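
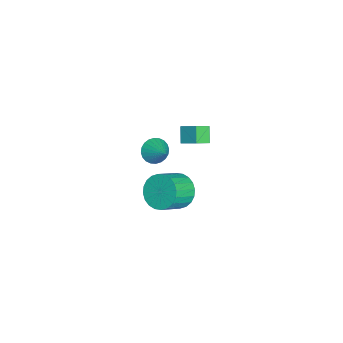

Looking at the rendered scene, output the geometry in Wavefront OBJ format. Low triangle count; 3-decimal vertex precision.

v -3.593 3.467 2.021
v -3.132 2.904 2.42
v -3.148 4.218 2.567
v -2.688 3.655 2.967
v -2.952 3.545 1.393
v -2.492 2.982 1.793
v -2.508 4.296 1.94
v -2.047 3.733 2.339
v -2.302 1.835 1.287
v -1.893 1.926 0.738
v -1.458 2.425 2.013
v -2.043 2.15 0.73
v -2.232 2.325 0.807
v -2.431 2.427 0.956
v -2.611 2.438 1.156
v -2.744 2.357 1.376
v -2.81 2.197 1.582
v -2.798 1.982 1.744
v -2.71 1.744 1.835
v -2.561 1.52 1.844
v -2.372 1.344 1.767
v -2.172 1.243 1.617
v -1.993 1.232 1.417
v -1.86 1.313 1.197
v -1.794 1.473 0.991
v -1.806 1.688 0.83
v -4.335 2.68 -3.993
v -3.65 3.371 -4.11
v -2.72 2.591 -3.263
v -3.405 1.9 -3.147
v -3.83 3.496 -3.796
v -2.9 2.717 -2.95
v -4.087 3.497 -3.513
v -3.157 2.718 -2.667
v -4.382 3.374 -3.303
v -3.451 2.594 -2.456
v -4.669 3.145 -3.198
v -3.739 2.365 -2.351
v -4.906 2.845 -3.214
v -3.975 2.065 -2.367
v -5.056 2.52 -3.348
v -4.125 1.74 -2.502
v -5.096 2.219 -3.581
v -4.165 1.439 -2.735
v -5.02 1.989 -3.877
v -4.09 1.209 -3.03
v -4.84 1.863 -4.19
v -3.91 1.084 -3.344
v -4.583 1.862 -4.473
v -3.653 1.083 -3.627
v -4.289 1.986 -4.684
v -3.358 1.206 -3.837
v -4.001 2.215 -4.789
v -3.071 1.435 -3.942
v -3.765 2.515 -4.773
v -2.834 1.735 -3.926
v -3.615 2.84 -4.638
v -2.684 2.06 -3.792
v -3.575 3.141 -4.405
v -2.644 2.361 -3.559
f 2 4 1
f 5 2 1
f 1 4 3
f 3 5 1
f 2 8 4
f 6 2 5
f 6 8 2
f 4 8 3
f 7 5 3
f 3 8 7
f 7 6 5
f 8 6 7
f 10 9 12
f 10 12 11
f 12 9 13
f 12 13 11
f 13 9 14
f 13 14 11
f 14 9 15
f 14 15 11
f 15 9 16
f 15 16 11
f 16 9 17
f 16 17 11
f 17 9 18
f 17 18 11
f 18 9 19
f 18 19 11
f 19 9 20
f 19 20 11
f 20 9 21
f 20 21 11
f 21 9 22
f 21 22 11
f 22 9 23
f 22 23 11
f 23 9 24
f 23 24 11
f 24 9 25
f 24 25 11
f 25 9 26
f 25 26 11
f 26 9 10
f 26 10 11
f 28 27 31
f 28 31 29
f 29 31 32
f 29 32 30
f 31 27 33
f 31 33 32
f 32 33 34
f 32 34 30
f 33 27 35
f 33 35 34
f 34 35 36
f 34 36 30
f 35 27 37
f 35 37 36
f 36 37 38
f 36 38 30
f 37 27 39
f 37 39 38
f 38 39 40
f 38 40 30
f 39 27 41
f 39 41 40
f 40 41 42
f 40 42 30
f 41 27 43
f 41 43 42
f 42 43 44
f 42 44 30
f 43 27 45
f 43 45 44
f 44 45 46
f 44 46 30
f 45 27 47
f 45 47 46
f 46 47 48
f 46 48 30
f 47 27 49
f 47 49 48
f 48 49 50
f 48 50 30
f 49 27 51
f 49 51 50
f 50 51 52
f 50 52 30
f 51 27 53
f 51 53 52
f 52 53 54
f 52 54 30
f 53 27 55
f 53 55 54
f 54 55 56
f 54 56 30
f 55 27 57
f 55 57 56
f 56 57 58
f 56 58 30
f 57 27 59
f 57 59 58
f 58 59 60
f 58 60 30
f 59 27 28
f 59 28 60
f 60 28 29
f 60 29 30



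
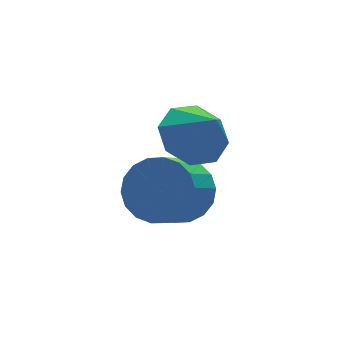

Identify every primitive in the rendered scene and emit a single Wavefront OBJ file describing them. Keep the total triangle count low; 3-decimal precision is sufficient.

v -0.807 2.174 -4.011
v -0.059 1.472 -3.707
v -1.145 0.783 -2.626
v -1.893 1.486 -2.929
v 0.009 1.836 -3.407
v -1.077 1.147 -2.326
v -0.085 2.266 -3.226
v -1.171 1.578 -2.145
v -0.321 2.679 -3.201
v -1.407 1.99 -2.12
v -0.654 2.991 -3.337
v -1.74 2.303 -2.256
v -1.017 3.142 -3.605
v -2.103 2.453 -2.524
v -1.339 3.101 -3.954
v -2.425 2.413 -2.873
v -1.555 2.877 -4.314
v -2.641 2.188 -3.233
v -1.623 2.513 -4.614
v -2.709 1.824 -3.533
v -1.529 2.082 -4.795
v -2.615 1.394 -3.714
v -1.293 1.67 -4.82
v -2.379 0.981 -3.739
v -0.96 1.357 -4.684
v -2.046 0.669 -3.603
v -0.597 1.207 -4.416
v -1.683 0.518 -3.335
v -0.275 1.247 -4.067
v -1.361 0.559 -2.986
v -0.555 1.87 -1.448
v 0.005 2.647 -0.992
v -0.345 1.03 -0.272
v -0.786 2.692 -0.819
v -1.442 2.256 -1.014
v -1.578 1.594 -1.463
v -1.115 1.094 -1.903
v -0.323 1.049 -2.076
v 0.333 1.485 -1.881
v 0.469 2.147 -1.432
f 2 1 5
f 2 5 3
f 3 5 6
f 3 6 4
f 5 1 7
f 5 7 6
f 6 7 8
f 6 8 4
f 7 1 9
f 7 9 8
f 8 9 10
f 8 10 4
f 9 1 11
f 9 11 10
f 10 11 12
f 10 12 4
f 11 1 13
f 11 13 12
f 12 13 14
f 12 14 4
f 13 1 15
f 13 15 14
f 14 15 16
f 14 16 4
f 15 1 17
f 15 17 16
f 16 17 18
f 16 18 4
f 17 1 19
f 17 19 18
f 18 19 20
f 18 20 4
f 19 1 21
f 19 21 20
f 20 21 22
f 20 22 4
f 21 1 23
f 21 23 22
f 22 23 24
f 22 24 4
f 23 1 25
f 23 25 24
f 24 25 26
f 24 26 4
f 25 1 27
f 25 27 26
f 26 27 28
f 26 28 4
f 27 1 29
f 27 29 28
f 28 29 30
f 28 30 4
f 29 1 2
f 29 2 30
f 30 2 3
f 30 3 4
f 32 31 34
f 32 34 33
f 34 31 35
f 34 35 33
f 35 31 36
f 35 36 33
f 36 31 37
f 36 37 33
f 37 31 38
f 37 38 33
f 38 31 39
f 38 39 33
f 39 31 40
f 39 40 33
f 40 31 32
f 40 32 33



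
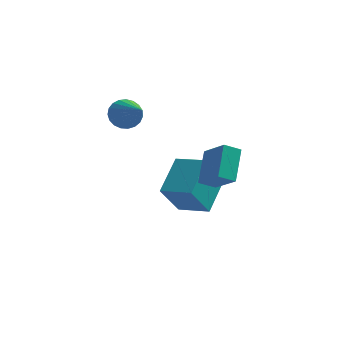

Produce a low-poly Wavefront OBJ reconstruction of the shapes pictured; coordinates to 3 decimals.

v 0.817 2.122 -2.762
v 1.142 3.894 -1.662
v 1.458 3.002 -4.368
v 1.782 4.773 -3.268
v 2.298 1.647 -2.432
v 2.622 3.418 -1.332
v 2.938 2.526 -4.038
v 3.263 4.298 -2.938
v -0.754 2.392 1.721
v -0.299 2.254 1.065
v 0.354 0.928 2.799
v -0.127 2.499 1.22
v -0.063 2.725 1.462
v -0.119 2.893 1.748
v -0.284 2.975 2.029
v -0.531 2.956 2.258
v -0.817 2.84 2.393
v -1.092 2.646 2.412
v -1.308 2.408 2.312
v -1.429 2.168 2.109
v -1.433 1.966 1.84
v -1.32 1.838 1.549
v -1.109 1.806 1.289
v -0.837 1.875 1.103
v -0.55 2.034 1.024
v 3.138 -1.037 -0.164
v 3.122 0.29 0.976
v 3.8 -0.685 -0.564
v 3.784 0.642 0.576
v 4.116 -1.822 0.764
v 4.1 -0.495 1.904
v 4.778 -1.47 0.364
v 4.762 -0.143 1.504
f 2 4 1
f 5 2 1
f 1 4 3
f 3 5 1
f 2 8 4
f 6 2 5
f 6 8 2
f 4 8 3
f 7 5 3
f 3 8 7
f 7 6 5
f 8 6 7
f 10 9 12
f 10 12 11
f 12 9 13
f 12 13 11
f 13 9 14
f 13 14 11
f 14 9 15
f 14 15 11
f 15 9 16
f 15 16 11
f 16 9 17
f 16 17 11
f 17 9 18
f 17 18 11
f 18 9 19
f 18 19 11
f 19 9 20
f 19 20 11
f 20 9 21
f 20 21 11
f 21 9 22
f 21 22 11
f 22 9 23
f 22 23 11
f 23 9 24
f 23 24 11
f 24 9 25
f 24 25 11
f 25 9 10
f 25 10 11
f 27 29 26
f 30 27 26
f 26 29 28
f 28 30 26
f 27 33 29
f 31 27 30
f 31 33 27
f 29 33 28
f 32 30 28
f 28 33 32
f 32 31 30
f 33 31 32



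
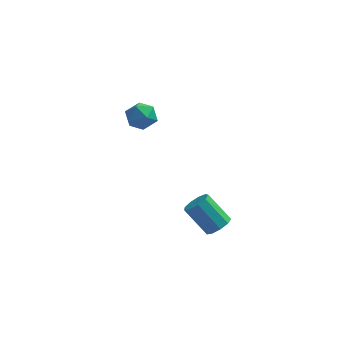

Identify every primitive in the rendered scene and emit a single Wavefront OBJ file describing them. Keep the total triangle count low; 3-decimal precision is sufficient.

v -2.061 3.91 3.456
v -1.646 4.382 2.913
v -0.954 3.178 3.667
v -0.539 3.65 3.124
v -0.778 3.969 3.852
v -1.463 4.421 3.722
v -1.137 3.139 2.858
v -1.822 3.591 2.728
v -1.075 3.905 2.543
v -0.853 4.418 3.158
v -1.747 3.142 3.422
v -1.525 3.655 4.037
v 2.767 -2.361 1.122
v 3.181 -2.614 1.569
v 2.167 -2.192 2.746
v 1.753 -1.939 2.298
v 3.279 -2.179 1.497
v 2.264 -1.757 2.674
v 3.136 -1.829 1.249
v 2.122 -1.407 2.426
v 2.822 -1.728 0.942
v 1.807 -1.307 2.119
v 2.481 -1.923 0.718
v 1.467 -1.502 1.895
v 2.275 -2.323 0.684
v 1.26 -1.902 1.861
v 2.299 -2.741 0.854
v 1.284 -2.319 2.031
v 2.542 -2.98 1.149
v 1.527 -2.559 2.326
v 2.89 -2.93 1.432
v 1.876 -2.509 2.609
f 1 12 6
f 1 6 2
f 1 2 8
f 1 8 11
f 1 11 12
f 2 6 10
f 6 12 5
f 12 11 3
f 11 8 7
f 8 2 9
f 4 10 5
f 4 5 3
f 4 3 7
f 4 7 9
f 4 9 10
f 5 10 6
f 3 5 12
f 7 3 11
f 9 7 8
f 10 9 2
f 14 13 17
f 14 17 15
f 15 17 18
f 15 18 16
f 17 13 19
f 17 19 18
f 18 19 20
f 18 20 16
f 19 13 21
f 19 21 20
f 20 21 22
f 20 22 16
f 21 13 23
f 21 23 22
f 22 23 24
f 22 24 16
f 23 13 25
f 23 25 24
f 24 25 26
f 24 26 16
f 25 13 27
f 25 27 26
f 26 27 28
f 26 28 16
f 27 13 29
f 27 29 28
f 28 29 30
f 28 30 16
f 29 13 31
f 29 31 30
f 30 31 32
f 30 32 16
f 31 13 14
f 31 14 32
f 32 14 15
f 32 15 16



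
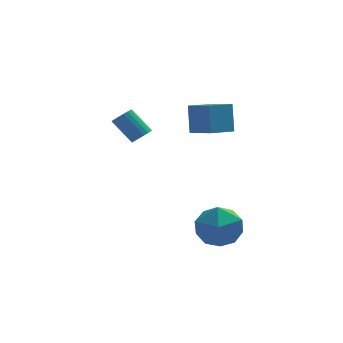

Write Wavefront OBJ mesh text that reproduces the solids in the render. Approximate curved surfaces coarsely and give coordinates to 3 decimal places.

v -0.661 2.407 1.552
v -0.685 2.975 2.93
v 0.431 3.132 1.273
v 0.407 3.7 2.65
v 0.133 1.38 1.99
v 0.109 1.948 3.367
v 1.225 2.105 1.71
v 1.201 2.673 3.088
v -2.889 -0.207 2.687
v -2.489 0.085 2.845
v -3.291 0.64 3.85
v -3.691 0.347 3.693
v -2.593 0.22 2.688
v -3.394 0.775 3.693
v -2.756 0.27 2.53
v -3.557 0.825 3.536
v -2.945 0.225 2.405
v -3.746 0.78 3.41
v -3.123 0.095 2.335
v -3.924 0.65 3.34
v -3.254 -0.095 2.335
v -4.056 0.46 3.34
v -3.314 -0.308 2.404
v -4.115 0.247 3.409
v -3.289 -0.5 2.53
v -4.091 0.055 3.535
v -3.186 -0.635 2.687
v -3.987 -0.08 3.692
v -3.023 -0.685 2.844
v -3.824 -0.13 3.85
v -2.834 -0.64 2.97
v -3.635 -0.085 3.975
v -2.656 -0.51 3.04
v -3.457 0.045 4.045
v -2.524 -0.32 3.04
v -3.326 0.235 4.045
v -2.465 -0.107 2.971
v -3.266 0.448 3.976
v 0.746 -1.553 -1.148
v 1.12 -2.137 -2.126
v -0.92 -2.543 -1.194
v -0.546 -3.127 -2.172
v -0.022 -3.333 -1.114
v 1.008 -2.721 -1.085
v -0.808 -1.959 -2.235
v 0.222 -1.347 -2.206
v 0.16 -2.388 -2.797
v 0.645 -3.237 -2.105
v -0.445 -1.443 -1.215
v 0.04 -2.292 -0.523
f 2 4 1
f 5 2 1
f 1 4 3
f 3 5 1
f 2 8 4
f 6 2 5
f 6 8 2
f 4 8 3
f 7 5 3
f 3 8 7
f 7 6 5
f 8 6 7
f 10 9 13
f 10 13 11
f 11 13 14
f 11 14 12
f 13 9 15
f 13 15 14
f 14 15 16
f 14 16 12
f 15 9 17
f 15 17 16
f 16 17 18
f 16 18 12
f 17 9 19
f 17 19 18
f 18 19 20
f 18 20 12
f 19 9 21
f 19 21 20
f 20 21 22
f 20 22 12
f 21 9 23
f 21 23 22
f 22 23 24
f 22 24 12
f 23 9 25
f 23 25 24
f 24 25 26
f 24 26 12
f 25 9 27
f 25 27 26
f 26 27 28
f 26 28 12
f 27 9 29
f 27 29 28
f 28 29 30
f 28 30 12
f 29 9 31
f 29 31 30
f 30 31 32
f 30 32 12
f 31 9 33
f 31 33 32
f 32 33 34
f 32 34 12
f 33 9 35
f 33 35 34
f 34 35 36
f 34 36 12
f 35 9 37
f 35 37 36
f 36 37 38
f 36 38 12
f 37 9 10
f 37 10 38
f 38 10 11
f 38 11 12
f 39 50 44
f 39 44 40
f 39 40 46
f 39 46 49
f 39 49 50
f 40 44 48
f 44 50 43
f 50 49 41
f 49 46 45
f 46 40 47
f 42 48 43
f 42 43 41
f 42 41 45
f 42 45 47
f 42 47 48
f 43 48 44
f 41 43 50
f 45 41 49
f 47 45 46
f 48 47 40



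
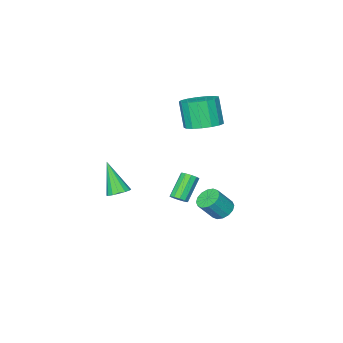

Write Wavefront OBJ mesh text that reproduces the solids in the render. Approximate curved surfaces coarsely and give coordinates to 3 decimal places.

v -2.517 -2.467 -4.145
v -2.113 -2.708 -3.86
v -3.239 -3.095 -2.591
v -3.643 -2.853 -2.875
v -2.124 -2.381 -3.77
v -3.25 -2.767 -2.5
v -2.285 -2.086 -3.823
v -3.411 -2.473 -2.553
v -2.535 -1.937 -3.999
v -3.66 -2.323 -2.729
v -2.777 -1.99 -4.23
v -3.903 -2.376 -2.961
v -2.921 -2.225 -4.429
v -4.047 -2.612 -3.16
v -2.91 -2.553 -4.52
v -4.036 -2.939 -3.25
v -2.749 -2.847 -4.467
v -3.875 -3.234 -3.197
v -2.5 -2.997 -4.291
v -3.625 -3.383 -3.021
v -2.257 -2.944 -4.059
v -3.383 -3.33 -2.79
v 1.723 -2.284 -1.794
v 2.403 -2.315 -1.788
v 1.657 -3.396 0.034
v 2.323 -2.021 -1.612
v 2.083 -1.797 -1.484
v 1.746 -1.704 -1.44
v 1.403 -1.767 -1.491
v 1.146 -1.968 -1.622
v 1.044 -2.254 -1.8
v 1.124 -2.548 -1.976
v 1.364 -2.772 -2.103
v 1.7 -2.865 -2.148
v 2.043 -2.802 -2.097
v 2.3 -2.601 -1.965
v -2.973 -0.894 2.308
v -2.1 -1.529 2.159
v -2.294 -2.182 3.803
v -3.167 -1.546 3.952
v -1.902 -1.089 2.357
v -2.096 -1.741 4.001
v -1.949 -0.604 2.544
v -2.143 -1.257 4.188
v -2.231 -0.186 2.676
v -2.425 -0.838 4.321
v -2.683 0.071 2.725
v -2.877 -0.582 4.369
v -3.201 0.106 2.677
v -3.395 -0.547 4.322
v -3.667 -0.088 2.545
v -3.861 -0.74 4.19
v -3.974 -0.466 2.359
v -4.168 -1.119 4.004
v -4.052 -0.942 2.161
v -4.246 -1.595 3.805
v -3.882 -1.408 1.996
v -4.077 -2.06 3.641
v -3.504 -1.755 1.903
v -3.699 -2.408 3.548
v -3.005 -1.905 1.903
v -3.199 -2.558 3.547
v -2.498 -1.824 1.995
v -2.692 -2.476 3.64
v -2.533 1.22 -3.104
v -2.131 0.747 -3.506
v -1.285 0.507 -2.379
v -1.687 0.98 -1.976
v -1.964 1.088 -3.559
v -1.118 0.848 -2.431
v -1.95 1.464 -3.489
v -1.104 1.224 -2.361
v -2.092 1.775 -3.316
v -1.246 1.535 -2.189
v -2.353 1.937 -3.087
v -1.507 1.698 -1.959
v -2.661 1.907 -2.862
v -1.815 1.667 -1.734
v -2.935 1.693 -2.701
v -2.089 1.453 -1.574
v -3.102 1.352 -2.649
v -2.256 1.112 -1.521
v -3.116 0.976 -2.719
v -2.27 0.736 -1.591
v -2.974 0.665 -2.891
v -2.128 0.425 -1.764
v -2.713 0.502 -3.121
v -1.867 0.263 -1.993
v -2.405 0.533 -3.346
v -1.559 0.293 -2.218
f 2 1 5
f 2 5 3
f 3 5 6
f 3 6 4
f 5 1 7
f 5 7 6
f 6 7 8
f 6 8 4
f 7 1 9
f 7 9 8
f 8 9 10
f 8 10 4
f 9 1 11
f 9 11 10
f 10 11 12
f 10 12 4
f 11 1 13
f 11 13 12
f 12 13 14
f 12 14 4
f 13 1 15
f 13 15 14
f 14 15 16
f 14 16 4
f 15 1 17
f 15 17 16
f 16 17 18
f 16 18 4
f 17 1 19
f 17 19 18
f 18 19 20
f 18 20 4
f 19 1 21
f 19 21 20
f 20 21 22
f 20 22 4
f 21 1 2
f 21 2 22
f 22 2 3
f 22 3 4
f 24 23 26
f 24 26 25
f 26 23 27
f 26 27 25
f 27 23 28
f 27 28 25
f 28 23 29
f 28 29 25
f 29 23 30
f 29 30 25
f 30 23 31
f 30 31 25
f 31 23 32
f 31 32 25
f 32 23 33
f 32 33 25
f 33 23 34
f 33 34 25
f 34 23 35
f 34 35 25
f 35 23 36
f 35 36 25
f 36 23 24
f 36 24 25
f 38 37 41
f 38 41 39
f 39 41 42
f 39 42 40
f 41 37 43
f 41 43 42
f 42 43 44
f 42 44 40
f 43 37 45
f 43 45 44
f 44 45 46
f 44 46 40
f 45 37 47
f 45 47 46
f 46 47 48
f 46 48 40
f 47 37 49
f 47 49 48
f 48 49 50
f 48 50 40
f 49 37 51
f 49 51 50
f 50 51 52
f 50 52 40
f 51 37 53
f 51 53 52
f 52 53 54
f 52 54 40
f 53 37 55
f 53 55 54
f 54 55 56
f 54 56 40
f 55 37 57
f 55 57 56
f 56 57 58
f 56 58 40
f 57 37 59
f 57 59 58
f 58 59 60
f 58 60 40
f 59 37 61
f 59 61 60
f 60 61 62
f 60 62 40
f 61 37 63
f 61 63 62
f 62 63 64
f 62 64 40
f 63 37 38
f 63 38 64
f 64 38 39
f 64 39 40
f 66 65 69
f 66 69 67
f 67 69 70
f 67 70 68
f 69 65 71
f 69 71 70
f 70 71 72
f 70 72 68
f 71 65 73
f 71 73 72
f 72 73 74
f 72 74 68
f 73 65 75
f 73 75 74
f 74 75 76
f 74 76 68
f 75 65 77
f 75 77 76
f 76 77 78
f 76 78 68
f 77 65 79
f 77 79 78
f 78 79 80
f 78 80 68
f 79 65 81
f 79 81 80
f 80 81 82
f 80 82 68
f 81 65 83
f 81 83 82
f 82 83 84
f 82 84 68
f 83 65 85
f 83 85 84
f 84 85 86
f 84 86 68
f 85 65 87
f 85 87 86
f 86 87 88
f 86 88 68
f 87 65 89
f 87 89 88
f 88 89 90
f 88 90 68
f 89 65 66
f 89 66 90
f 90 66 67
f 90 67 68



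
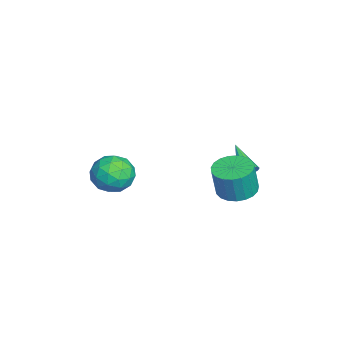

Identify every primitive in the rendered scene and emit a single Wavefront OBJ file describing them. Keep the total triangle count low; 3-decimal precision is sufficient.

v 2.135 2.705 -3.676
v 2.876 3.491 -3.678
v 3.146 3.241 -1.926
v 2.405 2.455 -1.924
v 2.499 3.718 -3.588
v 2.769 3.468 -1.836
v 2.059 3.77 -3.512
v 2.329 3.52 -1.761
v 1.633 3.638 -3.465
v 1.903 3.388 -1.714
v 1.293 3.344 -3.455
v 1.563 3.094 -1.703
v 1.099 2.94 -3.483
v 1.369 2.69 -1.731
v 1.084 2.495 -3.544
v 1.354 2.246 -1.792
v 1.251 2.087 -3.628
v 1.521 1.837 -1.876
v 1.57 1.785 -3.72
v 1.84 1.536 -1.968
v 1.988 1.643 -3.805
v 2.258 1.393 -2.053
v 2.43 1.684 -3.867
v 2.701 1.434 -2.115
v 2.822 1.901 -3.896
v 3.092 1.652 -2.145
v 3.095 2.258 -3.888
v 3.365 2.008 -2.136
v 3.202 2.692 -3.842
v 3.472 2.442 -2.091
v 3.124 3.128 -3.768
v 3.394 2.878 -2.016
v -0.446 3.275 -4.125
v -0.119 2.792 -3.981
v -1.914 2.585 -3.095
v -0.06 3.052 -3.723
v -0.148 3.396 -3.618
v -0.351 3.694 -3.707
v -0.589 3.832 -3.955
v -0.773 3.757 -4.268
v -0.833 3.497 -4.526
v -0.745 3.153 -4.631
v -0.542 2.855 -4.542
v -0.304 2.717 -4.294
v 2.139 -2.808 -3.147
v 2.854 -2.273 -2.331
v 2.506 -4.547 -2.329
v 3.221 -4.012 -1.513
v 2.026 -3.829 -1.482
v 1.799 -2.755 -1.987
v 3.561 -4.065 -2.673
v 3.334 -2.991 -3.178
v 3.733 -3.05 -2.038
v 2.784 -2.904 -1.302
v 2.576 -3.916 -3.358
v 1.627 -3.77 -2.622
v 2.464 -2.388 -2.811
v 2.896 -4.432 -1.849
v 2.194 -4.325 -1.831
v 2.614 -4.01 -1.351
v 1.844 -2.671 -2.609
v 2.265 -2.357 -2.129
v 1.778 -3.271 -1.63
v 3.095 -4.463 -2.531
v 3.516 -4.149 -2.051
v 2.746 -2.81 -3.309
v 3.166 -2.495 -2.829
v 3.582 -3.549 -3.03
v 3.401 -2.53 -2.159
v 3.617 -3.553 -1.678
v 3.816 -3.584 -2.36
v 3.683 -2.952 -2.657
v 2.844 -2.445 -1.727
v 3.06 -3.467 -1.246
v 2.357 -3.359 -1.227
v 2.224 -2.728 -1.525
v 3.36 -2.901 -1.555
v 2.3 -3.353 -3.414
v 2.516 -4.375 -2.933
v 3.136 -4.092 -3.135
v 3.003 -3.461 -3.433
v 1.743 -3.267 -2.982
v 1.959 -4.29 -2.501
v 1.677 -3.868 -2.003
v 1.544 -3.236 -2.3
v 2 -3.919 -3.105
f 2 1 5
f 2 5 3
f 3 5 6
f 3 6 4
f 5 1 7
f 5 7 6
f 6 7 8
f 6 8 4
f 7 1 9
f 7 9 8
f 8 9 10
f 8 10 4
f 9 1 11
f 9 11 10
f 10 11 12
f 10 12 4
f 11 1 13
f 11 13 12
f 12 13 14
f 12 14 4
f 13 1 15
f 13 15 14
f 14 15 16
f 14 16 4
f 15 1 17
f 15 17 16
f 16 17 18
f 16 18 4
f 17 1 19
f 17 19 18
f 18 19 20
f 18 20 4
f 19 1 21
f 19 21 20
f 20 21 22
f 20 22 4
f 21 1 23
f 21 23 22
f 22 23 24
f 22 24 4
f 23 1 25
f 23 25 24
f 24 25 26
f 24 26 4
f 25 1 27
f 25 27 26
f 26 27 28
f 26 28 4
f 27 1 29
f 27 29 28
f 28 29 30
f 28 30 4
f 29 1 31
f 29 31 30
f 30 31 32
f 30 32 4
f 31 1 2
f 31 2 32
f 32 2 3
f 32 3 4
f 34 33 36
f 34 36 35
f 36 33 37
f 36 37 35
f 37 33 38
f 37 38 35
f 38 33 39
f 38 39 35
f 39 33 40
f 39 40 35
f 40 33 41
f 40 41 35
f 41 33 42
f 41 42 35
f 42 33 43
f 42 43 35
f 43 33 44
f 43 44 35
f 44 33 34
f 44 34 35
f 45 82 61
f 82 56 85
f 61 85 50
f 82 85 61
f 45 61 57
f 61 50 62
f 57 62 46
f 61 62 57
f 45 57 66
f 57 46 67
f 66 67 52
f 57 67 66
f 45 66 78
f 66 52 81
f 78 81 55
f 66 81 78
f 45 78 82
f 78 55 86
f 82 86 56
f 78 86 82
f 46 62 73
f 62 50 76
f 73 76 54
f 62 76 73
f 50 85 63
f 85 56 84
f 63 84 49
f 85 84 63
f 56 86 83
f 86 55 79
f 83 79 47
f 86 79 83
f 55 81 80
f 81 52 68
f 80 68 51
f 81 68 80
f 52 67 72
f 67 46 69
f 72 69 53
f 67 69 72
f 48 74 60
f 74 54 75
f 60 75 49
f 74 75 60
f 48 60 58
f 60 49 59
f 58 59 47
f 60 59 58
f 48 58 65
f 58 47 64
f 65 64 51
f 58 64 65
f 48 65 70
f 65 51 71
f 70 71 53
f 65 71 70
f 48 70 74
f 70 53 77
f 74 77 54
f 70 77 74
f 49 75 63
f 75 54 76
f 63 76 50
f 75 76 63
f 47 59 83
f 59 49 84
f 83 84 56
f 59 84 83
f 51 64 80
f 64 47 79
f 80 79 55
f 64 79 80
f 53 71 72
f 71 51 68
f 72 68 52
f 71 68 72
f 54 77 73
f 77 53 69
f 73 69 46
f 77 69 73



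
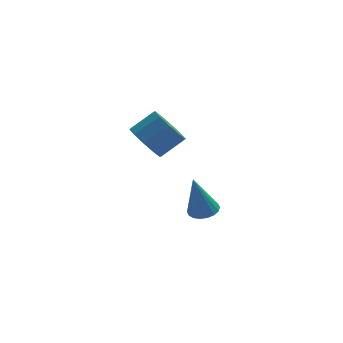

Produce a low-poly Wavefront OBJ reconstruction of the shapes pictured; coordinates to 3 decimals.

v 1.295 2.28 2.71
v 1.729 2.63 1.991
v 2.698 2.949 2.73
v 2.265 2.6 3.45
v 1.418 3.038 2.222
v 2.388 3.357 2.961
v 1.061 3.157 2.64
v 2.03 3.476 3.379
v 0.793 2.941 3.084
v 1.762 3.26 3.823
v 0.717 2.472 3.386
v 1.686 2.791 4.125
v 0.862 1.931 3.43
v 1.831 2.25 4.169
v 1.172 1.523 3.199
v 2.142 1.842 3.938
v 1.53 1.404 2.781
v 2.499 1.723 3.52
v 1.798 1.62 2.337
v 2.767 1.939 3.076
v 1.874 2.089 2.035
v 2.843 2.408 2.774
v 3.656 3.504 -2.128
v 4.299 3.45 -1.987
v 3.224 3.356 -0.212
v 4.254 3.74 -1.975
v 4.09 3.983 -1.993
v 3.841 4.132 -2.038
v 3.555 4.156 -2.1
v 3.289 4.051 -2.169
v 3.096 3.838 -2.229
v 3.014 3.559 -2.269
v 3.059 3.269 -2.281
v 3.222 3.026 -2.263
v 3.472 2.877 -2.218
v 3.758 2.853 -2.156
v 4.024 2.957 -2.088
v 4.217 3.17 -2.027
f 2 1 5
f 2 5 3
f 3 5 6
f 3 6 4
f 5 1 7
f 5 7 6
f 6 7 8
f 6 8 4
f 7 1 9
f 7 9 8
f 8 9 10
f 8 10 4
f 9 1 11
f 9 11 10
f 10 11 12
f 10 12 4
f 11 1 13
f 11 13 12
f 12 13 14
f 12 14 4
f 13 1 15
f 13 15 14
f 14 15 16
f 14 16 4
f 15 1 17
f 15 17 16
f 16 17 18
f 16 18 4
f 17 1 19
f 17 19 18
f 18 19 20
f 18 20 4
f 19 1 21
f 19 21 20
f 20 21 22
f 20 22 4
f 21 1 2
f 21 2 22
f 22 2 3
f 22 3 4
f 24 23 26
f 24 26 25
f 26 23 27
f 26 27 25
f 27 23 28
f 27 28 25
f 28 23 29
f 28 29 25
f 29 23 30
f 29 30 25
f 30 23 31
f 30 31 25
f 31 23 32
f 31 32 25
f 32 23 33
f 32 33 25
f 33 23 34
f 33 34 25
f 34 23 35
f 34 35 25
f 35 23 36
f 35 36 25
f 36 23 37
f 36 37 25
f 37 23 38
f 37 38 25
f 38 23 24
f 38 24 25



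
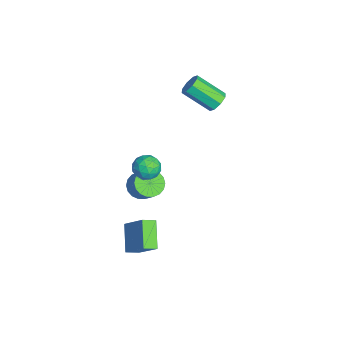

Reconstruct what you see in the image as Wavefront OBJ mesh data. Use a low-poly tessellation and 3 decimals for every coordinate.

v 0.376 -1.187 1.706
v 0.843 -1.001 0.98
v 1.477 -1.939 2.22
v 1.944 -1.753 1.494
v 1.755 -1.114 2.074
v 1.075 -0.649 1.756
v 1.245 -2.291 1.444
v 0.565 -1.826 1.126
v 1.38 -1.683 0.818
v 1.695 -0.955 1.207
v 0.625 -1.985 1.993
v 0.94 -1.257 2.382
v 0.513 -1.028 1.297
v 1.807 -1.912 1.903
v 1.696 -1.537 2.243
v 1.97 -1.427 1.817
v 0.649 -0.821 1.754
v 0.924 -0.712 1.327
v 1.459 -0.778 1.97
v 1.396 -2.228 1.873
v 1.671 -2.119 1.446
v 0.35 -1.513 1.383
v 0.624 -1.403 0.957
v 0.861 -2.162 1.23
v 1.103 -1.319 0.776
v 1.75 -1.761 1.078
v 1.34 -2.078 1.049
v 0.94 -1.804 0.862
v 1.288 -0.892 1.005
v 1.935 -1.334 1.307
v 1.824 -0.958 1.648
v 1.424 -0.685 1.461
v 1.604 -1.293 0.909
v 0.385 -1.606 1.893
v 1.032 -2.048 2.195
v 0.896 -2.255 1.739
v 0.496 -1.982 1.552
v 0.57 -1.179 2.122
v 1.217 -1.621 2.424
v 1.38 -1.136 2.338
v 0.98 -0.862 2.151
v 0.716 -1.647 2.291
v -2.606 -1.409 -4.124
v -1.896 -1.273 -4.74
v -0.924 -0.876 -3.533
v -1.634 -1.011 -2.916
v -2.077 -0.891 -4.72
v -1.105 -0.494 -3.512
v -2.363 -0.612 -4.581
v -1.391 -0.215 -3.374
v -2.697 -0.491 -4.352
v -1.725 -0.094 -3.145
v -3.013 -0.551 -4.078
v -2.041 -0.154 -2.871
v -3.248 -0.782 -3.813
v -2.276 -0.385 -2.605
v -3.357 -1.136 -3.609
v -2.385 -0.739 -2.402
v -3.316 -1.544 -3.507
v -2.344 -1.147 -2.3
v -3.135 -1.926 -3.528
v -2.163 -1.529 -2.32
v -2.849 -2.205 -3.666
v -1.877 -1.808 -2.459
v -2.515 -2.326 -3.895
v -1.543 -1.929 -2.688
v -2.199 -2.266 -4.169
v -1.227 -1.869 -2.962
v -1.964 -2.035 -4.435
v -0.992 -1.638 -3.227
v -1.855 -1.681 -4.638
v -0.883 -1.284 -3.431
v -3.352 3.183 2.745
v -2.662 2.89 2.74
v -3.318 1.323 4.009
v -4.008 1.617 4.015
v -2.737 3.267 3.167
v -3.393 1.7 4.436
v -3.172 3.595 3.346
v -3.829 2.028 4.615
v -3.713 3.682 3.174
v -4.369 2.115 4.443
v -4.042 3.477 2.751
v -4.698 1.91 4.02
v -3.967 3.1 2.324
v -4.623 1.533 3.593
v -3.531 2.772 2.145
v -4.188 1.205 3.414
v -2.991 2.685 2.317
v -3.647 1.118 3.586
v 2.65 -2.105 -5.005
v 2.851 -2.912 -4.635
v 1.104 -2.001 -3.94
v 1.305 -2.807 -3.57
v 3.715 -1.173 -3.55
v 3.916 -1.979 -3.18
v 2.169 -1.068 -2.485
v 2.37 -1.875 -2.115
f 1 38 17
f 38 12 41
f 17 41 6
f 38 41 17
f 1 17 13
f 17 6 18
f 13 18 2
f 17 18 13
f 1 13 22
f 13 2 23
f 22 23 8
f 13 23 22
f 1 22 34
f 22 8 37
f 34 37 11
f 22 37 34
f 1 34 38
f 34 11 42
f 38 42 12
f 34 42 38
f 2 18 29
f 18 6 32
f 29 32 10
f 18 32 29
f 6 41 19
f 41 12 40
f 19 40 5
f 41 40 19
f 12 42 39
f 42 11 35
f 39 35 3
f 42 35 39
f 11 37 36
f 37 8 24
f 36 24 7
f 37 24 36
f 8 23 28
f 23 2 25
f 28 25 9
f 23 25 28
f 4 30 16
f 30 10 31
f 16 31 5
f 30 31 16
f 4 16 14
f 16 5 15
f 14 15 3
f 16 15 14
f 4 14 21
f 14 3 20
f 21 20 7
f 14 20 21
f 4 21 26
f 21 7 27
f 26 27 9
f 21 27 26
f 4 26 30
f 26 9 33
f 30 33 10
f 26 33 30
f 5 31 19
f 31 10 32
f 19 32 6
f 31 32 19
f 3 15 39
f 15 5 40
f 39 40 12
f 15 40 39
f 7 20 36
f 20 3 35
f 36 35 11
f 20 35 36
f 9 27 28
f 27 7 24
f 28 24 8
f 27 24 28
f 10 33 29
f 33 9 25
f 29 25 2
f 33 25 29
f 44 43 47
f 44 47 45
f 45 47 48
f 45 48 46
f 47 43 49
f 47 49 48
f 48 49 50
f 48 50 46
f 49 43 51
f 49 51 50
f 50 51 52
f 50 52 46
f 51 43 53
f 51 53 52
f 52 53 54
f 52 54 46
f 53 43 55
f 53 55 54
f 54 55 56
f 54 56 46
f 55 43 57
f 55 57 56
f 56 57 58
f 56 58 46
f 57 43 59
f 57 59 58
f 58 59 60
f 58 60 46
f 59 43 61
f 59 61 60
f 60 61 62
f 60 62 46
f 61 43 63
f 61 63 62
f 62 63 64
f 62 64 46
f 63 43 65
f 63 65 64
f 64 65 66
f 64 66 46
f 65 43 67
f 65 67 66
f 66 67 68
f 66 68 46
f 67 43 69
f 67 69 68
f 68 69 70
f 68 70 46
f 69 43 71
f 69 71 70
f 70 71 72
f 70 72 46
f 71 43 44
f 71 44 72
f 72 44 45
f 72 45 46
f 74 73 77
f 74 77 75
f 75 77 78
f 75 78 76
f 77 73 79
f 77 79 78
f 78 79 80
f 78 80 76
f 79 73 81
f 79 81 80
f 80 81 82
f 80 82 76
f 81 73 83
f 81 83 82
f 82 83 84
f 82 84 76
f 83 73 85
f 83 85 84
f 84 85 86
f 84 86 76
f 85 73 87
f 85 87 86
f 86 87 88
f 86 88 76
f 87 73 89
f 87 89 88
f 88 89 90
f 88 90 76
f 89 73 74
f 89 74 90
f 90 74 75
f 90 75 76
f 92 94 91
f 95 92 91
f 91 94 93
f 93 95 91
f 92 98 94
f 96 92 95
f 96 98 92
f 94 98 93
f 97 95 93
f 93 98 97
f 97 96 95
f 98 96 97



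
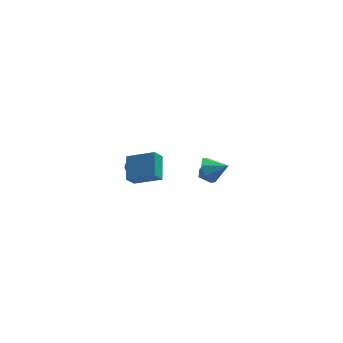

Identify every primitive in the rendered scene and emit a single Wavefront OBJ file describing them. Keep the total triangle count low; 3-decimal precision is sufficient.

v -1.603 -4.021 0.443
v -2.013 -4.483 1.084
v -1.604 -2.698 1.396
v -2.015 -3.16 2.036
v -0.085 -4.48 1.084
v -0.496 -4.942 1.724
v -0.087 -3.157 2.036
v -0.497 -3.619 2.677
v -1.802 3.999 -3.678
v -1.26 3.96 -3.81
v -1.558 2.621 -2.262
v -1.255 4.117 -3.658
v -1.334 4.256 -3.509
v -1.485 4.355 -3.385
v -1.683 4.401 -3.307
v -1.9 4.385 -3.284
v -2.102 4.311 -3.322
v -2.258 4.189 -3.414
v -2.345 4.038 -3.545
v -2.35 3.881 -3.697
v -2.271 3.742 -3.846
v -2.12 3.642 -3.97
v -1.922 3.597 -4.048
v -1.705 3.612 -4.071
v -1.503 3.687 -4.033
v -1.347 3.809 -3.941
v 2.52 2.206 -2.749
v 2.952 2.684 -3.46
v 3.64 1.994 -2.211
v 2.766 3.121 -2.9
v 2.436 3.023 -2.251
v 2.155 2.445 -1.894
v 2.088 1.728 -2.037
v 2.274 1.29 -2.597
v 2.605 1.389 -3.246
v 2.885 1.966 -3.604
v 2.094 3.681 -3.509
v 2.462 3.582 -4.151
v 2.678 2.738 -3.029
v 3.046 2.639 -3.671
v 3.188 3.238 -3.249
v 2.827 3.82 -3.545
v 2.313 2.5 -3.635
v 1.952 3.082 -3.931
v 2.597 2.852 -4.229
v 3.137 3.308 -3.99
v 2.003 3.012 -3.19
v 2.543 3.468 -2.951
f 2 4 1
f 5 2 1
f 1 4 3
f 3 5 1
f 2 8 4
f 6 2 5
f 6 8 2
f 4 8 3
f 7 5 3
f 3 8 7
f 7 6 5
f 8 6 7
f 10 9 12
f 10 12 11
f 12 9 13
f 12 13 11
f 13 9 14
f 13 14 11
f 14 9 15
f 14 15 11
f 15 9 16
f 15 16 11
f 16 9 17
f 16 17 11
f 17 9 18
f 17 18 11
f 18 9 19
f 18 19 11
f 19 9 20
f 19 20 11
f 20 9 21
f 20 21 11
f 21 9 22
f 21 22 11
f 22 9 23
f 22 23 11
f 23 9 24
f 23 24 11
f 24 9 25
f 24 25 11
f 25 9 26
f 25 26 11
f 26 9 10
f 26 10 11
f 28 27 30
f 28 30 29
f 30 27 31
f 30 31 29
f 31 27 32
f 31 32 29
f 32 27 33
f 32 33 29
f 33 27 34
f 33 34 29
f 34 27 35
f 34 35 29
f 35 27 36
f 35 36 29
f 36 27 28
f 36 28 29
f 37 48 42
f 37 42 38
f 37 38 44
f 37 44 47
f 37 47 48
f 38 42 46
f 42 48 41
f 48 47 39
f 47 44 43
f 44 38 45
f 40 46 41
f 40 41 39
f 40 39 43
f 40 43 45
f 40 45 46
f 41 46 42
f 39 41 48
f 43 39 47
f 45 43 44
f 46 45 38



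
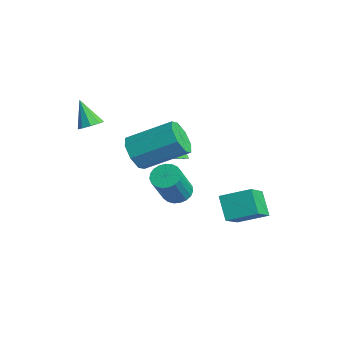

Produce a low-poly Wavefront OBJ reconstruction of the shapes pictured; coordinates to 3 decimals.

v 0.685 3.076 -1.809
v -0.129 3.181 -0.961
v 1.334 4.113 -1.314
v 0.52 4.218 -0.466
v 1.46 2.182 -0.954
v 0.646 2.287 -0.106
v 2.109 3.219 -0.459
v 1.295 3.324 0.389
v -2.41 -1.629 3.144
v -1.983 -1.817 3.395
v -3.11 -1.791 4.216
v -2.003 -1.458 3.436
v -2.213 -1.178 3.341
v -2.516 -1.11 3.153
v -2.769 -1.285 2.962
v -2.854 -1.621 2.855
v -2.732 -1.961 2.884
v -2.459 -2.146 3.035
v -2.163 -2.089 3.236
v -0.791 1.224 -0.407
v -0.378 0.888 -0.744
v 0.165 0.14 0.671
v -0.249 0.476 1.007
v -0.238 1.102 -0.684
v 0.304 0.354 0.731
v -0.195 1.337 -0.576
v 0.348 0.589 0.838
v -0.254 1.552 -0.44
v 0.288 0.804 0.975
v -0.407 1.711 -0.297
v 0.136 0.963 1.118
v -0.626 1.785 -0.174
v -0.083 1.037 1.241
v -0.873 1.763 -0.091
v -0.331 1.014 1.324
v -1.106 1.647 -0.063
v -0.564 0.899 1.352
v -1.285 1.458 -0.094
v -0.743 0.71 1.321
v -1.379 1.229 -0.18
v -0.836 0.48 1.235
v -1.37 0.999 -0.305
v -0.828 0.25 1.11
v -1.262 0.808 -0.447
v -0.72 0.059 0.968
v -1.072 0.689 -0.583
v -0.53 -0.06 0.832
v -0.834 0.662 -0.688
v -0.292 -0.086 0.726
v -0.588 0.733 -0.745
v -0.046 -0.016 0.67
v -2.045 1.612 0.695
v -1.449 1.759 0.908
v -2.535 1.928 1.845
v -1.639 2.119 0.728
v -2.02 2.241 0.533
v -2.412 2.069 0.413
v -2.633 1.683 0.425
v -2.578 1.264 0.563
v -2.275 1.008 0.763
v -1.864 1.034 0.93
v -1.538 1.331 0.988
v -1.07 -0.413 2.024
v -0.338 -0.589 1.699
v 0.462 0.977 2.65
v -0.27 1.153 2.976
v -0.673 -0.2 1.339
v 0.126 1.367 2.29
v -1.241 0.065 1.381
v -0.441 1.632 2.332
v -1.708 0.049 1.799
v -0.909 1.616 2.751
v -1.802 -0.237 2.35
v -1.002 1.329 3.301
v -1.466 -0.627 2.71
v -0.667 0.94 3.661
v -0.899 -0.892 2.668
v -0.099 0.675 3.619
v -0.431 -0.876 2.249
v 0.368 0.691 3.201
f 2 4 1
f 5 2 1
f 1 4 3
f 3 5 1
f 2 8 4
f 6 2 5
f 6 8 2
f 4 8 3
f 7 5 3
f 3 8 7
f 7 6 5
f 8 6 7
f 10 9 12
f 10 12 11
f 12 9 13
f 12 13 11
f 13 9 14
f 13 14 11
f 14 9 15
f 14 15 11
f 15 9 16
f 15 16 11
f 16 9 17
f 16 17 11
f 17 9 18
f 17 18 11
f 18 9 19
f 18 19 11
f 19 9 10
f 19 10 11
f 21 20 24
f 21 24 22
f 22 24 25
f 22 25 23
f 24 20 26
f 24 26 25
f 25 26 27
f 25 27 23
f 26 20 28
f 26 28 27
f 27 28 29
f 27 29 23
f 28 20 30
f 28 30 29
f 29 30 31
f 29 31 23
f 30 20 32
f 30 32 31
f 31 32 33
f 31 33 23
f 32 20 34
f 32 34 33
f 33 34 35
f 33 35 23
f 34 20 36
f 34 36 35
f 35 36 37
f 35 37 23
f 36 20 38
f 36 38 37
f 37 38 39
f 37 39 23
f 38 20 40
f 38 40 39
f 39 40 41
f 39 41 23
f 40 20 42
f 40 42 41
f 41 42 43
f 41 43 23
f 42 20 44
f 42 44 43
f 43 44 45
f 43 45 23
f 44 20 46
f 44 46 45
f 45 46 47
f 45 47 23
f 46 20 48
f 46 48 47
f 47 48 49
f 47 49 23
f 48 20 50
f 48 50 49
f 49 50 51
f 49 51 23
f 50 20 21
f 50 21 51
f 51 21 22
f 51 22 23
f 53 52 55
f 53 55 54
f 55 52 56
f 55 56 54
f 56 52 57
f 56 57 54
f 57 52 58
f 57 58 54
f 58 52 59
f 58 59 54
f 59 52 60
f 59 60 54
f 60 52 61
f 60 61 54
f 61 52 62
f 61 62 54
f 62 52 53
f 62 53 54
f 64 63 67
f 64 67 65
f 65 67 68
f 65 68 66
f 67 63 69
f 67 69 68
f 68 69 70
f 68 70 66
f 69 63 71
f 69 71 70
f 70 71 72
f 70 72 66
f 71 63 73
f 71 73 72
f 72 73 74
f 72 74 66
f 73 63 75
f 73 75 74
f 74 75 76
f 74 76 66
f 75 63 77
f 75 77 76
f 76 77 78
f 76 78 66
f 77 63 79
f 77 79 78
f 78 79 80
f 78 80 66
f 79 63 64
f 79 64 80
f 80 64 65
f 80 65 66



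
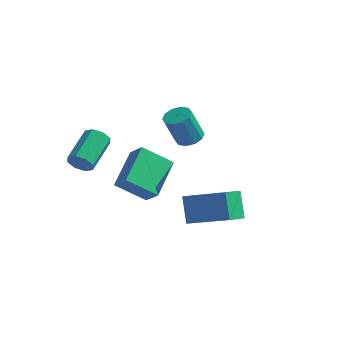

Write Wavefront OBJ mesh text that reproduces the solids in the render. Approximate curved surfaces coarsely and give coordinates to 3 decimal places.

v -1.916 -1.484 0.853
v -2.056 0.116 1.666
v -2.549 -1.22 0.225
v -2.688 0.38 1.037
v -0.852 -0.96 0.003
v -0.991 0.64 0.815
v -1.484 -0.696 -0.626
v -1.624 0.904 0.187
v 0.494 -0.375 0.077
v 0.325 -1.334 0.545
v 2.18 -0.325 0.787
v 2.011 -1.284 1.255
v 0.929 -0.936 -0.915
v 0.76 -1.895 -0.447
v 2.615 -0.886 -0.205
v 2.446 -1.845 0.263
v -1.036 2.126 1.339
v -0.54 2.374 1.541
v -0.888 1.982 2.882
v -1.384 1.734 2.681
v -0.802 2.627 1.546
v -1.15 2.235 2.888
v -1.154 2.688 1.473
v -1.502 2.296 2.814
v -1.461 2.535 1.349
v -1.809 2.143 2.69
v -1.605 2.226 1.221
v -1.953 1.834 2.562
v -1.532 1.878 1.138
v -1.88 1.486 2.479
v -1.27 1.625 1.132
v -1.618 1.233 2.474
v -0.918 1.564 1.206
v -1.266 1.172 2.547
v -0.611 1.717 1.33
v -0.959 1.325 2.671
v -0.467 2.026 1.458
v -0.815 1.634 2.799
v -2.792 -3.295 2.605
v -2.467 -3.443 3.009
v -2.523 -2.014 3.58
v -2.848 -1.865 3.175
v -2.257 -3.304 2.681
v -2.314 -1.875 3.252
v -2.361 -3.159 2.308
v -2.417 -1.73 2.879
v -2.717 -3.094 2.109
v -2.774 -1.665 2.68
v -3.117 -3.146 2.2
v -3.173 -1.717 2.771
v -3.326 -3.285 2.528
v -3.383 -1.856 3.099
v -3.223 -3.43 2.901
v -3.279 -2.001 3.472
v -2.866 -3.495 3.1
v -2.923 -2.066 3.671
f 2 4 1
f 5 2 1
f 1 4 3
f 3 5 1
f 2 8 4
f 6 2 5
f 6 8 2
f 4 8 3
f 7 5 3
f 3 8 7
f 7 6 5
f 8 6 7
f 10 12 9
f 13 10 9
f 9 12 11
f 11 13 9
f 10 16 12
f 14 10 13
f 14 16 10
f 12 16 11
f 15 13 11
f 11 16 15
f 15 14 13
f 16 14 15
f 18 17 21
f 18 21 19
f 19 21 22
f 19 22 20
f 21 17 23
f 21 23 22
f 22 23 24
f 22 24 20
f 23 17 25
f 23 25 24
f 24 25 26
f 24 26 20
f 25 17 27
f 25 27 26
f 26 27 28
f 26 28 20
f 27 17 29
f 27 29 28
f 28 29 30
f 28 30 20
f 29 17 31
f 29 31 30
f 30 31 32
f 30 32 20
f 31 17 33
f 31 33 32
f 32 33 34
f 32 34 20
f 33 17 35
f 33 35 34
f 34 35 36
f 34 36 20
f 35 17 37
f 35 37 36
f 36 37 38
f 36 38 20
f 37 17 18
f 37 18 38
f 38 18 19
f 38 19 20
f 40 39 43
f 40 43 41
f 41 43 44
f 41 44 42
f 43 39 45
f 43 45 44
f 44 45 46
f 44 46 42
f 45 39 47
f 45 47 46
f 46 47 48
f 46 48 42
f 47 39 49
f 47 49 48
f 48 49 50
f 48 50 42
f 49 39 51
f 49 51 50
f 50 51 52
f 50 52 42
f 51 39 53
f 51 53 52
f 52 53 54
f 52 54 42
f 53 39 55
f 53 55 54
f 54 55 56
f 54 56 42
f 55 39 40
f 55 40 56
f 56 40 41
f 56 41 42



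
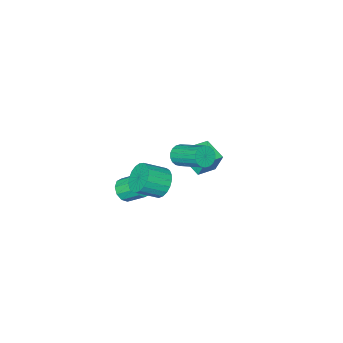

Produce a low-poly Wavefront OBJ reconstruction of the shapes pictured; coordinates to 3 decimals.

v 2.419 0.681 2.992
v 2.941 0.814 2.284
v 4.002 0.352 2.979
v 3.481 0.219 3.688
v 2.967 1.138 2.46
v 4.028 0.676 3.155
v 2.898 1.383 2.728
v 3.959 0.922 3.424
v 2.746 1.507 3.042
v 3.807 1.045 3.738
v 2.538 1.488 3.348
v 3.599 1.026 4.043
v 2.309 1.33 3.592
v 3.37 0.868 4.287
v 2.1 1.059 3.732
v 3.161 0.597 4.427
v 1.945 0.723 3.744
v 3.006 0.261 4.439
v 1.873 0.379 3.627
v 2.934 -0.082 4.322
v 1.895 0.088 3.4
v 2.956 -0.374 4.095
v 2.008 -0.101 3.102
v 3.069 -0.562 3.797
v 2.192 -0.154 2.785
v 3.253 -0.616 3.48
v 2.415 -0.063 2.505
v 3.476 -0.525 3.2
v 2.639 0.156 2.308
v 3.7 -0.306 3.003
v 2.825 0.466 2.23
v 3.887 0.004 2.925
v 0.498 -0.248 3.454
v 0.79 -0.506 3.962
v 0.613 1.21 4.934
v 0.322 1.468 4.426
v 1.007 -0.398 3.812
v 0.83 1.317 4.784
v 1.123 -0.261 3.591
v 0.946 1.455 4.563
v 1.116 -0.121 3.343
v 0.939 1.594 4.315
v 0.986 -0.007 3.117
v 0.809 1.709 4.089
v 0.76 0.06 2.958
v 0.583 1.776 3.93
v 0.482 0.066 2.896
v 0.305 1.782 3.869
v 0.207 0.01 2.946
v 0.03 1.726 3.918
v -0.01 -0.097 3.096
v -0.187 1.618 4.068
v -0.126 -0.235 3.317
v -0.303 1.481 4.289
v -0.119 -0.374 3.565
v -0.296 1.341 4.537
v 0.011 -0.489 3.791
v -0.166 1.227 4.763
v 0.237 -0.556 3.95
v 0.06 1.16 4.922
v 0.515 -0.562 4.011
v 0.338 1.154 4.984
v 1.003 -4.225 -1.918
v 1.684 -4.011 -1.722
v 1.197 -3.14 -0.985
v 0.517 -3.355 -1.182
v 1.56 -3.769 -2.089
v 1.073 -2.898 -1.353
v 1.224 -3.701 -2.392
v 0.737 -2.831 -1.655
v 0.804 -3.834 -2.513
v 0.317 -2.963 -1.777
v 0.459 -4.116 -2.408
v -0.028 -3.245 -1.671
v 0.323 -4.44 -2.115
v -0.164 -3.569 -1.378
v 0.447 -4.682 -1.747
v -0.04 -3.811 -1.011
v 0.783 -4.749 -1.445
v 0.296 -3.879 -0.708
v 1.203 -4.617 -1.323
v 0.716 -3.746 -0.587
v 1.548 -4.335 -1.429
v 1.061 -3.464 -0.692
v -4.291 -4.441 -1.906
v -4.5 -4.066 -0.742
v -4.231 -3.087 -2.331
v -4.44 -2.713 -1.167
v -3.08 -4.427 -1.693
v -3.289 -4.053 -0.529
v -3.02 -3.074 -2.118
v -3.229 -2.699 -0.954
f 2 1 5
f 2 5 3
f 3 5 6
f 3 6 4
f 5 1 7
f 5 7 6
f 6 7 8
f 6 8 4
f 7 1 9
f 7 9 8
f 8 9 10
f 8 10 4
f 9 1 11
f 9 11 10
f 10 11 12
f 10 12 4
f 11 1 13
f 11 13 12
f 12 13 14
f 12 14 4
f 13 1 15
f 13 15 14
f 14 15 16
f 14 16 4
f 15 1 17
f 15 17 16
f 16 17 18
f 16 18 4
f 17 1 19
f 17 19 18
f 18 19 20
f 18 20 4
f 19 1 21
f 19 21 20
f 20 21 22
f 20 22 4
f 21 1 23
f 21 23 22
f 22 23 24
f 22 24 4
f 23 1 25
f 23 25 24
f 24 25 26
f 24 26 4
f 25 1 27
f 25 27 26
f 26 27 28
f 26 28 4
f 27 1 29
f 27 29 28
f 28 29 30
f 28 30 4
f 29 1 31
f 29 31 30
f 30 31 32
f 30 32 4
f 31 1 2
f 31 2 32
f 32 2 3
f 32 3 4
f 34 33 37
f 34 37 35
f 35 37 38
f 35 38 36
f 37 33 39
f 37 39 38
f 38 39 40
f 38 40 36
f 39 33 41
f 39 41 40
f 40 41 42
f 40 42 36
f 41 33 43
f 41 43 42
f 42 43 44
f 42 44 36
f 43 33 45
f 43 45 44
f 44 45 46
f 44 46 36
f 45 33 47
f 45 47 46
f 46 47 48
f 46 48 36
f 47 33 49
f 47 49 48
f 48 49 50
f 48 50 36
f 49 33 51
f 49 51 50
f 50 51 52
f 50 52 36
f 51 33 53
f 51 53 52
f 52 53 54
f 52 54 36
f 53 33 55
f 53 55 54
f 54 55 56
f 54 56 36
f 55 33 57
f 55 57 56
f 56 57 58
f 56 58 36
f 57 33 59
f 57 59 58
f 58 59 60
f 58 60 36
f 59 33 61
f 59 61 60
f 60 61 62
f 60 62 36
f 61 33 34
f 61 34 62
f 62 34 35
f 62 35 36
f 64 63 67
f 64 67 65
f 65 67 68
f 65 68 66
f 67 63 69
f 67 69 68
f 68 69 70
f 68 70 66
f 69 63 71
f 69 71 70
f 70 71 72
f 70 72 66
f 71 63 73
f 71 73 72
f 72 73 74
f 72 74 66
f 73 63 75
f 73 75 74
f 74 75 76
f 74 76 66
f 75 63 77
f 75 77 76
f 76 77 78
f 76 78 66
f 77 63 79
f 77 79 78
f 78 79 80
f 78 80 66
f 79 63 81
f 79 81 80
f 80 81 82
f 80 82 66
f 81 63 83
f 81 83 82
f 82 83 84
f 82 84 66
f 83 63 64
f 83 64 84
f 84 64 65
f 84 65 66
f 86 88 85
f 89 86 85
f 85 88 87
f 87 89 85
f 86 92 88
f 90 86 89
f 90 92 86
f 88 92 87
f 91 89 87
f 87 92 91
f 91 90 89
f 92 90 91



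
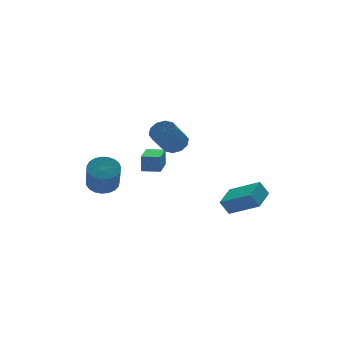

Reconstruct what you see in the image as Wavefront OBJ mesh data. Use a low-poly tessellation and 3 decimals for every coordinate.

v 0.214 1.444 -0.723
v 0.228 1.506 0.345
v -0.69 2.016 -0.744
v -0.676 2.078 0.324
v 1.176 2.962 -0.824
v 1.19 3.024 0.244
v 0.272 3.534 -0.845
v 0.286 3.596 0.223
v -2.571 2.998 -1.648
v -1.67 3.024 -1.419
v -2.027 1.928 0.116
v -2.929 1.902 -0.112
v -1.81 3.332 -1.232
v -2.167 2.236 0.303
v -2.081 3.583 -1.116
v -2.438 2.486 0.419
v -2.437 3.732 -1.092
v -2.794 2.635 0.443
v -2.816 3.754 -1.164
v -3.173 2.658 0.371
v -3.153 3.646 -1.32
v -3.51 2.549 0.215
v -3.389 3.426 -1.533
v -3.747 2.329 0.003
v -3.484 3.131 -1.765
v -3.841 2.035 -0.23
v -3.421 2.814 -1.977
v -3.779 1.718 -0.442
v -3.212 2.529 -2.132
v -3.569 1.432 -0.597
v -2.891 2.324 -2.203
v -3.248 1.228 -0.668
v -2.515 2.237 -2.178
v -2.872 1.14 -0.643
v -2.149 2.281 -2.062
v -2.506 1.184 -0.527
v -1.856 2.449 -1.874
v -2.213 1.352 -0.339
v -1.687 2.712 -1.646
v -2.044 1.615 -0.111
v 1.106 1.547 1.294
v 1.72 1.604 1.835
v 0.689 0.87 3.086
v 0.074 0.813 2.546
v 1.448 2.031 1.861
v 0.417 1.297 3.112
v 1.045 2.273 1.671
v 0.014 1.539 2.922
v 0.666 2.238 1.337
v -0.366 1.503 2.588
v 0.454 1.939 0.987
v -0.577 1.204 2.238
v 0.491 1.49 0.754
v -0.54 0.756 2.005
v 0.763 1.063 0.728
v -0.268 0.329 1.979
v 1.166 0.821 0.918
v 0.135 0.087 2.169
v 1.546 0.857 1.252
v 0.514 0.122 2.503
v 1.757 1.156 1.602
v 0.726 0.421 2.853
v 4.103 -2.856 -2.391
v 3.633 -2.672 -1.528
v 2.985 -1.415 -3.306
v 2.516 -1.231 -2.443
v 5.224 -1.749 -2.017
v 4.755 -1.565 -1.154
v 4.107 -0.308 -2.932
v 3.637 -0.124 -2.069
f 2 4 1
f 5 2 1
f 1 4 3
f 3 5 1
f 2 8 4
f 6 2 5
f 6 8 2
f 4 8 3
f 7 5 3
f 3 8 7
f 7 6 5
f 8 6 7
f 10 9 13
f 10 13 11
f 11 13 14
f 11 14 12
f 13 9 15
f 13 15 14
f 14 15 16
f 14 16 12
f 15 9 17
f 15 17 16
f 16 17 18
f 16 18 12
f 17 9 19
f 17 19 18
f 18 19 20
f 18 20 12
f 19 9 21
f 19 21 20
f 20 21 22
f 20 22 12
f 21 9 23
f 21 23 22
f 22 23 24
f 22 24 12
f 23 9 25
f 23 25 24
f 24 25 26
f 24 26 12
f 25 9 27
f 25 27 26
f 26 27 28
f 26 28 12
f 27 9 29
f 27 29 28
f 28 29 30
f 28 30 12
f 29 9 31
f 29 31 30
f 30 31 32
f 30 32 12
f 31 9 33
f 31 33 32
f 32 33 34
f 32 34 12
f 33 9 35
f 33 35 34
f 34 35 36
f 34 36 12
f 35 9 37
f 35 37 36
f 36 37 38
f 36 38 12
f 37 9 39
f 37 39 38
f 38 39 40
f 38 40 12
f 39 9 10
f 39 10 40
f 40 10 11
f 40 11 12
f 42 41 45
f 42 45 43
f 43 45 46
f 43 46 44
f 45 41 47
f 45 47 46
f 46 47 48
f 46 48 44
f 47 41 49
f 47 49 48
f 48 49 50
f 48 50 44
f 49 41 51
f 49 51 50
f 50 51 52
f 50 52 44
f 51 41 53
f 51 53 52
f 52 53 54
f 52 54 44
f 53 41 55
f 53 55 54
f 54 55 56
f 54 56 44
f 55 41 57
f 55 57 56
f 56 57 58
f 56 58 44
f 57 41 59
f 57 59 58
f 58 59 60
f 58 60 44
f 59 41 61
f 59 61 60
f 60 61 62
f 60 62 44
f 61 41 42
f 61 42 62
f 62 42 43
f 62 43 44
f 64 66 63
f 67 64 63
f 63 66 65
f 65 67 63
f 64 70 66
f 68 64 67
f 68 70 64
f 66 70 65
f 69 67 65
f 65 70 69
f 69 68 67
f 70 68 69



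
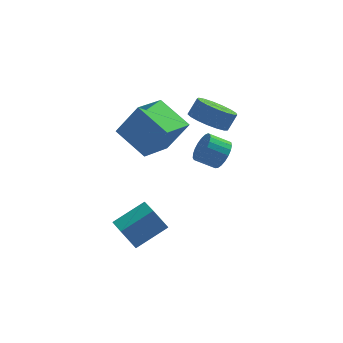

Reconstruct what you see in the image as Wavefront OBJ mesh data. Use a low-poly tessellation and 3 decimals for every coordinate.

v 3.693 1.9 -1.022
v 4.601 1.87 -1.568
v 5.096 2.23 -0.764
v 4.187 2.26 -0.218
v 4.417 2.334 -1.662
v 4.912 2.693 -0.859
v 4.068 2.698 -1.61
v 4.563 3.058 -0.806
v 3.633 2.88 -1.423
v 4.128 3.239 -0.619
v 3.211 2.837 -1.144
v 3.706 3.196 -0.34
v 2.9 2.579 -0.837
v 3.395 2.939 -0.034
v 2.77 2.166 -0.573
v 3.265 2.526 0.231
v 2.852 1.692 -0.411
v 3.347 2.052 0.393
v 3.126 1.266 -0.389
v 3.621 1.626 0.414
v 3.53 0.985 -0.512
v 4.025 1.345 0.291
v 3.971 0.914 -0.752
v 4.466 1.273 0.051
v 4.349 1.068 -1.054
v 4.844 1.428 -0.25
v 4.576 1.414 -1.348
v 5.071 1.773 -0.545
v 0.545 0.591 -2.192
v -0.654 2.004 -1.364
v 1.78 2.037 -2.873
v 0.582 3.451 -2.044
v 1.598 0.489 -0.496
v 0.4 1.903 0.333
v 2.834 1.936 -1.176
v 1.635 3.349 -0.348
v 4.084 -0.388 -1.631
v 4.391 -0.796 -0.989
v 3.423 -0.639 -0.427
v 3.116 -0.232 -1.069
v 4.483 -0.475 -0.92
v 3.516 -0.318 -0.358
v 4.506 -0.139 -0.974
v 3.539 0.018 -0.412
v 4.456 0.154 -1.141
v 3.489 0.31 -0.579
v 4.342 0.353 -1.394
v 3.374 0.509 -0.831
v 4.183 0.424 -1.687
v 3.215 0.58 -1.124
v 4.007 0.354 -1.97
v 3.039 0.511 -1.408
v 3.844 0.156 -2.195
v 2.876 0.313 -1.633
v 3.723 -0.136 -2.323
v 2.755 0.021 -1.76
v 3.664 -0.471 -2.331
v 2.696 -0.315 -1.768
v 3.677 -0.793 -2.217
v 2.71 -0.636 -1.655
v 3.761 -1.044 -2.003
v 2.794 -0.888 -1.441
v 3.901 -1.182 -1.724
v 2.934 -1.026 -1.162
v 4.072 -1.183 -1.429
v 3.105 -1.026 -0.867
v 4.246 -1.046 -1.17
v 3.278 -0.89 -0.607
v -1.02 -4.093 -3.458
v 0.506 -3.51 -2.655
v -1.286 -2.843 -3.86
v 0.24 -2.26 -3.057
v -0.38 -4.3 -4.523
v 1.146 -3.717 -3.72
v -0.646 -3.05 -4.925
v 0.88 -2.467 -4.122
f 2 1 5
f 2 5 3
f 3 5 6
f 3 6 4
f 5 1 7
f 5 7 6
f 6 7 8
f 6 8 4
f 7 1 9
f 7 9 8
f 8 9 10
f 8 10 4
f 9 1 11
f 9 11 10
f 10 11 12
f 10 12 4
f 11 1 13
f 11 13 12
f 12 13 14
f 12 14 4
f 13 1 15
f 13 15 14
f 14 15 16
f 14 16 4
f 15 1 17
f 15 17 16
f 16 17 18
f 16 18 4
f 17 1 19
f 17 19 18
f 18 19 20
f 18 20 4
f 19 1 21
f 19 21 20
f 20 21 22
f 20 22 4
f 21 1 23
f 21 23 22
f 22 23 24
f 22 24 4
f 23 1 25
f 23 25 24
f 24 25 26
f 24 26 4
f 25 1 27
f 25 27 26
f 26 27 28
f 26 28 4
f 27 1 2
f 27 2 28
f 28 2 3
f 28 3 4
f 30 32 29
f 33 30 29
f 29 32 31
f 31 33 29
f 30 36 32
f 34 30 33
f 34 36 30
f 32 36 31
f 35 33 31
f 31 36 35
f 35 34 33
f 36 34 35
f 38 37 41
f 38 41 39
f 39 41 42
f 39 42 40
f 41 37 43
f 41 43 42
f 42 43 44
f 42 44 40
f 43 37 45
f 43 45 44
f 44 45 46
f 44 46 40
f 45 37 47
f 45 47 46
f 46 47 48
f 46 48 40
f 47 37 49
f 47 49 48
f 48 49 50
f 48 50 40
f 49 37 51
f 49 51 50
f 50 51 52
f 50 52 40
f 51 37 53
f 51 53 52
f 52 53 54
f 52 54 40
f 53 37 55
f 53 55 54
f 54 55 56
f 54 56 40
f 55 37 57
f 55 57 56
f 56 57 58
f 56 58 40
f 57 37 59
f 57 59 58
f 58 59 60
f 58 60 40
f 59 37 61
f 59 61 60
f 60 61 62
f 60 62 40
f 61 37 63
f 61 63 62
f 62 63 64
f 62 64 40
f 63 37 65
f 63 65 64
f 64 65 66
f 64 66 40
f 65 37 67
f 65 67 66
f 66 67 68
f 66 68 40
f 67 37 38
f 67 38 68
f 68 38 39
f 68 39 40
f 70 72 69
f 73 70 69
f 69 72 71
f 71 73 69
f 70 76 72
f 74 70 73
f 74 76 70
f 72 76 71
f 75 73 71
f 71 76 75
f 75 74 73
f 76 74 75



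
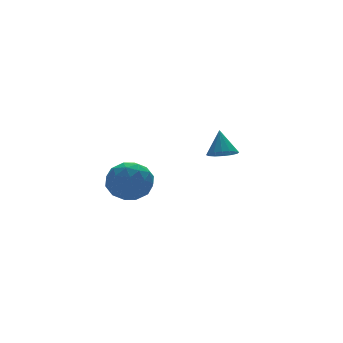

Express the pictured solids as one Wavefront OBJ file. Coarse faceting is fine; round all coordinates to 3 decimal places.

v -3.566 1.272 -0.126
v -2.494 0.924 -0.534
v -4.186 -0.564 -0.186
v -3.114 -0.912 -0.594
v -3.227 -0.52 0.533
v -2.844 0.615 0.57
v -3.836 -0.255 -1.29
v -3.453 0.88 -1.253
v -2.661 -0.02 -1.254
v -2.285 -0.183 -0.128
v -4.395 0.543 -0.592
v -4.019 0.38 0.534
v -2.976 1.26 -0.325
v -3.704 -0.9 -0.395
v -3.771 -0.669 0.267
v -3.141 -0.874 0.027
v -3.181 1.078 0.324
v -2.551 0.873 0.084
v -2.982 0.024 0.711
v -4.129 -0.513 -0.804
v -3.499 -0.718 -1.044
v -3.539 1.234 -0.747
v -2.909 1.029 -0.987
v -3.698 0.336 -1.431
v -2.444 0.5 -0.988
v -2.808 -0.579 -1.023
v -3.232 -0.193 -1.432
v -3.007 0.474 -1.41
v -2.223 0.404 -0.326
v -2.587 -0.676 -0.361
v -2.653 -0.445 0.301
v -2.428 0.222 0.323
v -2.321 -0.151 -0.749
v -4.093 1.036 -0.359
v -4.457 -0.044 -0.394
v -4.252 0.138 -1.043
v -4.027 0.805 -1.021
v -3.872 0.939 0.303
v -4.236 -0.14 0.268
v -3.673 -0.114 0.69
v -3.448 0.553 0.712
v -4.359 0.511 0.029
v 2.58 1.743 -0.231
v 2.964 2.306 -0.631
v 2.84 2.477 1.051
v 2.574 2.429 -0.623
v 2.186 2.368 -0.509
v 1.903 2.14 -0.321
v 1.802 1.805 -0.109
v 1.91 1.454 0.07
v 2.197 1.18 0.169
v 2.587 1.057 0.161
v 2.975 1.118 0.047
v 3.257 1.346 -0.141
v 3.358 1.681 -0.353
v 3.251 2.032 -0.532
f 1 38 17
f 38 12 41
f 17 41 6
f 38 41 17
f 1 17 13
f 17 6 18
f 13 18 2
f 17 18 13
f 1 13 22
f 13 2 23
f 22 23 8
f 13 23 22
f 1 22 34
f 22 8 37
f 34 37 11
f 22 37 34
f 1 34 38
f 34 11 42
f 38 42 12
f 34 42 38
f 2 18 29
f 18 6 32
f 29 32 10
f 18 32 29
f 6 41 19
f 41 12 40
f 19 40 5
f 41 40 19
f 12 42 39
f 42 11 35
f 39 35 3
f 42 35 39
f 11 37 36
f 37 8 24
f 36 24 7
f 37 24 36
f 8 23 28
f 23 2 25
f 28 25 9
f 23 25 28
f 4 30 16
f 30 10 31
f 16 31 5
f 30 31 16
f 4 16 14
f 16 5 15
f 14 15 3
f 16 15 14
f 4 14 21
f 14 3 20
f 21 20 7
f 14 20 21
f 4 21 26
f 21 7 27
f 26 27 9
f 21 27 26
f 4 26 30
f 26 9 33
f 30 33 10
f 26 33 30
f 5 31 19
f 31 10 32
f 19 32 6
f 31 32 19
f 3 15 39
f 15 5 40
f 39 40 12
f 15 40 39
f 7 20 36
f 20 3 35
f 36 35 11
f 20 35 36
f 9 27 28
f 27 7 24
f 28 24 8
f 27 24 28
f 10 33 29
f 33 9 25
f 29 25 2
f 33 25 29
f 44 43 46
f 44 46 45
f 46 43 47
f 46 47 45
f 47 43 48
f 47 48 45
f 48 43 49
f 48 49 45
f 49 43 50
f 49 50 45
f 50 43 51
f 50 51 45
f 51 43 52
f 51 52 45
f 52 43 53
f 52 53 45
f 53 43 54
f 53 54 45
f 54 43 55
f 54 55 45
f 55 43 56
f 55 56 45
f 56 43 44
f 56 44 45



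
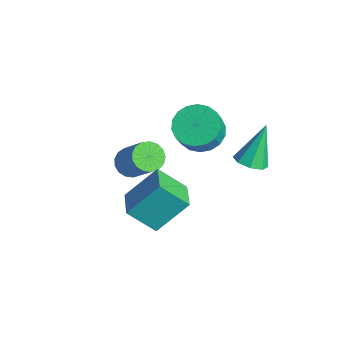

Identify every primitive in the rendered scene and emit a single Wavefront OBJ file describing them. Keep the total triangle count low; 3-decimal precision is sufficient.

v 2.831 -1.921 0.598
v 2.169 -2.944 1.711
v 3.072 -0.533 2.018
v 2.41 -1.556 3.131
v 4.13 -2.444 0.889
v 3.468 -3.467 2.002
v 4.371 -1.056 2.309
v 3.709 -2.079 3.422
v 2.597 2.672 1.82
v 3.352 2.851 1.901
v 2.183 3.608 3.62
v 3.046 3.274 1.61
v 2.477 3.344 1.443
v 1.978 3.02 1.497
v 1.842 2.492 1.74
v 2.147 2.07 2.031
v 2.716 2 2.198
v 3.215 2.323 2.144
v -0.521 1.931 1.432
v 0.259 2.693 1.455
v 0.68 2.231 2.491
v -0.099 1.469 2.468
v -0.105 2.903 1.697
v 0.316 2.441 2.733
v -0.551 2.921 1.887
v -0.13 2.459 2.922
v -0.992 2.743 1.986
v -0.57 2.281 3.022
v -1.338 2.404 1.976
v -0.917 1.942 3.012
v -1.523 1.972 1.858
v -1.102 1.509 2.894
v -1.51 1.531 1.656
v -1.088 1.069 2.692
v -1.3 1.169 1.409
v -0.879 0.707 2.445
v -0.936 0.959 1.167
v -0.515 0.497 2.203
v -0.49 0.941 0.978
v -0.069 0.479 2.013
v -0.05 1.119 0.878
v 0.372 0.657 1.914
v 0.297 1.458 0.888
v 0.718 0.996 1.924
v 0.482 1.891 1.006
v 0.903 1.428 2.042
v 0.468 2.331 1.208
v 0.89 1.869 2.244
v -2.159 -0.704 -1.221
v -1.659 -1.194 -1.565
v -0.301 -0.946 0.057
v -0.801 -0.456 0.401
v -1.562 -0.859 -1.698
v -0.203 -0.611 -0.076
v -1.601 -0.488 -1.721
v -0.243 -0.24 -0.1
v -1.769 -0.167 -1.63
v -0.41 0.081 -0.009
v -2.026 0.031 -1.445
v -0.667 0.279 0.176
v -2.313 0.061 -1.209
v -0.954 0.309 0.413
v -2.565 -0.085 -0.975
v -1.207 0.163 0.646
v -2.725 -0.372 -0.798
v -1.366 -0.124 0.824
v -2.754 -0.735 -0.717
v -1.396 -0.488 0.904
v -2.648 -1.091 -0.752
v -1.289 -0.844 0.869
v -2.429 -1.359 -0.894
v -1.071 -1.111 0.727
v -2.149 -1.476 -1.111
v -0.79 -1.228 0.51
v -1.871 -1.417 -1.353
v -0.512 -1.169 0.268
f 2 4 1
f 5 2 1
f 1 4 3
f 3 5 1
f 2 8 4
f 6 2 5
f 6 8 2
f 4 8 3
f 7 5 3
f 3 8 7
f 7 6 5
f 8 6 7
f 10 9 12
f 10 12 11
f 12 9 13
f 12 13 11
f 13 9 14
f 13 14 11
f 14 9 15
f 14 15 11
f 15 9 16
f 15 16 11
f 16 9 17
f 16 17 11
f 17 9 18
f 17 18 11
f 18 9 10
f 18 10 11
f 20 19 23
f 20 23 21
f 21 23 24
f 21 24 22
f 23 19 25
f 23 25 24
f 24 25 26
f 24 26 22
f 25 19 27
f 25 27 26
f 26 27 28
f 26 28 22
f 27 19 29
f 27 29 28
f 28 29 30
f 28 30 22
f 29 19 31
f 29 31 30
f 30 31 32
f 30 32 22
f 31 19 33
f 31 33 32
f 32 33 34
f 32 34 22
f 33 19 35
f 33 35 34
f 34 35 36
f 34 36 22
f 35 19 37
f 35 37 36
f 36 37 38
f 36 38 22
f 37 19 39
f 37 39 38
f 38 39 40
f 38 40 22
f 39 19 41
f 39 41 40
f 40 41 42
f 40 42 22
f 41 19 43
f 41 43 42
f 42 43 44
f 42 44 22
f 43 19 45
f 43 45 44
f 44 45 46
f 44 46 22
f 45 19 47
f 45 47 46
f 46 47 48
f 46 48 22
f 47 19 20
f 47 20 48
f 48 20 21
f 48 21 22
f 50 49 53
f 50 53 51
f 51 53 54
f 51 54 52
f 53 49 55
f 53 55 54
f 54 55 56
f 54 56 52
f 55 49 57
f 55 57 56
f 56 57 58
f 56 58 52
f 57 49 59
f 57 59 58
f 58 59 60
f 58 60 52
f 59 49 61
f 59 61 60
f 60 61 62
f 60 62 52
f 61 49 63
f 61 63 62
f 62 63 64
f 62 64 52
f 63 49 65
f 63 65 64
f 64 65 66
f 64 66 52
f 65 49 67
f 65 67 66
f 66 67 68
f 66 68 52
f 67 49 69
f 67 69 68
f 68 69 70
f 68 70 52
f 69 49 71
f 69 71 70
f 70 71 72
f 70 72 52
f 71 49 73
f 71 73 72
f 72 73 74
f 72 74 52
f 73 49 75
f 73 75 74
f 74 75 76
f 74 76 52
f 75 49 50
f 75 50 76
f 76 50 51
f 76 51 52



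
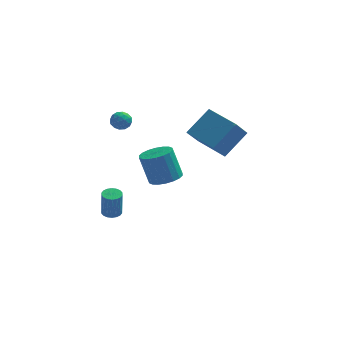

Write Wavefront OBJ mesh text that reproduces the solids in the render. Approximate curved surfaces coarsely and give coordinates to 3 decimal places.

v -2.892 -3.572 -2.959
v -2.39 -3.404 -2.955
v -2.345 -3.58 -1.476
v -2.848 -3.748 -1.481
v -2.512 -3.204 -2.927
v -2.467 -3.38 -1.448
v -2.71 -3.077 -2.906
v -2.665 -3.253 -1.427
v -2.944 -3.048 -2.895
v -2.899 -3.224 -1.417
v -3.168 -3.123 -2.898
v -3.123 -3.299 -1.419
v -3.337 -3.287 -2.912
v -3.292 -3.463 -1.433
v -3.418 -3.507 -2.936
v -3.373 -3.683 -1.457
v -3.395 -3.74 -2.964
v -3.35 -3.916 -1.485
v -3.273 -3.94 -2.992
v -3.228 -4.116 -1.513
v -3.075 -4.067 -3.013
v -3.03 -4.243 -1.534
v -2.841 -4.096 -3.023
v -2.796 -4.272 -1.545
v -2.617 -4.021 -3.021
v -2.572 -4.197 -1.542
v -2.448 -3.857 -3.007
v -2.403 -4.033 -1.528
v -2.367 -3.637 -2.983
v -2.322 -3.813 -1.504
v 1.286 3.262 -1.896
v 0.684 2.376 -0.694
v 2.449 4.196 -0.625
v 1.847 3.31 0.577
v 2.733 1.87 -2.197
v 2.131 0.984 -0.995
v 3.896 2.804 -0.926
v 3.294 1.918 0.276
v -3.096 4.121 -0.248
v -2.509 4.251 -0.47
v -3.231 3.429 -1.01
v -2.644 3.559 -1.232
v -2.715 3.254 -0.672
v -2.632 3.682 -0.201
v -3.108 3.998 -1.279
v -3.025 4.426 -0.808
v -2.516 4.175 -1.107
v -2.273 3.715 -0.732
v -3.467 3.965 -0.748
v -3.224 3.505 -0.373
v -2.791 4.247 -0.292
v -2.949 3.433 -1.188
v -2.991 3.254 -0.859
v -2.646 3.33 -0.989
v -2.863 3.912 -0.134
v -2.518 3.988 -0.265
v -2.639 3.402 -0.383
v -3.222 3.692 -1.215
v -2.877 3.768 -1.346
v -3.094 4.35 -0.491
v -2.749 4.426 -0.621
v -3.101 4.278 -1.097
v -2.45 4.278 -0.797
v -2.529 3.872 -1.245
v -2.802 4.13 -1.272
v -2.753 4.381 -0.996
v -2.307 4.008 -0.577
v -2.386 3.601 -1.024
v -2.428 3.422 -0.695
v -2.379 3.673 -0.419
v -2.311 3.963 -0.951
v -3.354 4.079 -0.456
v -3.433 3.672 -0.903
v -3.361 4.007 -1.061
v -3.312 4.258 -0.785
v -3.211 3.808 -0.235
v -3.29 3.402 -0.683
v -2.987 3.299 -0.484
v -2.938 3.55 -0.208
v -3.429 3.717 -0.529
v -0.396 2.007 -4.057
v 0.279 2.671 -3.977
v -0.269 3.017 -2.223
v -0.944 2.353 -2.303
v -0.052 2.89 -4.124
v -0.599 3.236 -2.37
v -0.451 2.934 -4.257
v -0.998 3.28 -2.503
v -0.839 2.795 -4.351
v -1.386 3.141 -2.596
v -1.139 2.499 -4.386
v -1.687 2.845 -2.632
v -1.292 2.106 -4.356
v -1.84 2.453 -2.602
v -1.268 1.694 -4.267
v -1.816 2.04 -2.513
v -1.071 1.343 -4.137
v -1.619 1.689 -2.383
v -0.741 1.124 -3.99
v -1.288 1.47 -2.236
v -0.342 1.08 -3.857
v -0.889 1.426 -2.103
v 0.046 1.219 -3.764
v -0.501 1.565 -2.009
v 0.347 1.515 -3.728
v -0.201 1.861 -1.974
v 0.5 1.907 -3.758
v -0.048 2.254 -2.004
v 0.476 2.32 -3.847
v -0.072 2.666 -2.093
f 2 1 5
f 2 5 3
f 3 5 6
f 3 6 4
f 5 1 7
f 5 7 6
f 6 7 8
f 6 8 4
f 7 1 9
f 7 9 8
f 8 9 10
f 8 10 4
f 9 1 11
f 9 11 10
f 10 11 12
f 10 12 4
f 11 1 13
f 11 13 12
f 12 13 14
f 12 14 4
f 13 1 15
f 13 15 14
f 14 15 16
f 14 16 4
f 15 1 17
f 15 17 16
f 16 17 18
f 16 18 4
f 17 1 19
f 17 19 18
f 18 19 20
f 18 20 4
f 19 1 21
f 19 21 20
f 20 21 22
f 20 22 4
f 21 1 23
f 21 23 22
f 22 23 24
f 22 24 4
f 23 1 25
f 23 25 24
f 24 25 26
f 24 26 4
f 25 1 27
f 25 27 26
f 26 27 28
f 26 28 4
f 27 1 29
f 27 29 28
f 28 29 30
f 28 30 4
f 29 1 2
f 29 2 30
f 30 2 3
f 30 3 4
f 32 34 31
f 35 32 31
f 31 34 33
f 33 35 31
f 32 38 34
f 36 32 35
f 36 38 32
f 34 38 33
f 37 35 33
f 33 38 37
f 37 36 35
f 38 36 37
f 39 76 55
f 76 50 79
f 55 79 44
f 76 79 55
f 39 55 51
f 55 44 56
f 51 56 40
f 55 56 51
f 39 51 60
f 51 40 61
f 60 61 46
f 51 61 60
f 39 60 72
f 60 46 75
f 72 75 49
f 60 75 72
f 39 72 76
f 72 49 80
f 76 80 50
f 72 80 76
f 40 56 67
f 56 44 70
f 67 70 48
f 56 70 67
f 44 79 57
f 79 50 78
f 57 78 43
f 79 78 57
f 50 80 77
f 80 49 73
f 77 73 41
f 80 73 77
f 49 75 74
f 75 46 62
f 74 62 45
f 75 62 74
f 46 61 66
f 61 40 63
f 66 63 47
f 61 63 66
f 42 68 54
f 68 48 69
f 54 69 43
f 68 69 54
f 42 54 52
f 54 43 53
f 52 53 41
f 54 53 52
f 42 52 59
f 52 41 58
f 59 58 45
f 52 58 59
f 42 59 64
f 59 45 65
f 64 65 47
f 59 65 64
f 42 64 68
f 64 47 71
f 68 71 48
f 64 71 68
f 43 69 57
f 69 48 70
f 57 70 44
f 69 70 57
f 41 53 77
f 53 43 78
f 77 78 50
f 53 78 77
f 45 58 74
f 58 41 73
f 74 73 49
f 58 73 74
f 47 65 66
f 65 45 62
f 66 62 46
f 65 62 66
f 48 71 67
f 71 47 63
f 67 63 40
f 71 63 67
f 82 81 85
f 82 85 83
f 83 85 86
f 83 86 84
f 85 81 87
f 85 87 86
f 86 87 88
f 86 88 84
f 87 81 89
f 87 89 88
f 88 89 90
f 88 90 84
f 89 81 91
f 89 91 90
f 90 91 92
f 90 92 84
f 91 81 93
f 91 93 92
f 92 93 94
f 92 94 84
f 93 81 95
f 93 95 94
f 94 95 96
f 94 96 84
f 95 81 97
f 95 97 96
f 96 97 98
f 96 98 84
f 97 81 99
f 97 99 98
f 98 99 100
f 98 100 84
f 99 81 101
f 99 101 100
f 100 101 102
f 100 102 84
f 101 81 103
f 101 103 102
f 102 103 104
f 102 104 84
f 103 81 105
f 103 105 104
f 104 105 106
f 104 106 84
f 105 81 107
f 105 107 106
f 106 107 108
f 106 108 84
f 107 81 109
f 107 109 108
f 108 109 110
f 108 110 84
f 109 81 82
f 109 82 110
f 110 82 83
f 110 83 84



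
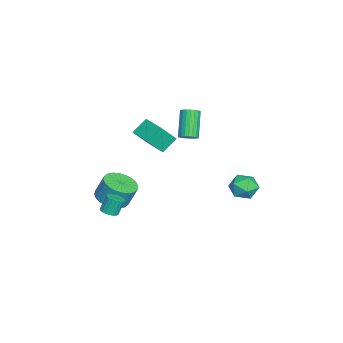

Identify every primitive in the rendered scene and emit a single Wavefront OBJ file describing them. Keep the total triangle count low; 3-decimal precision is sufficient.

v -2.117 3.766 -2.469
v -1.505 4.094 -1.858
v -1.775 2.366 -2.062
v -1.163 2.694 -1.451
v -2.069 2.819 -1.311
v -2.281 3.684 -1.562
v -0.999 2.776 -2.358
v -1.211 3.641 -2.609
v -0.814 3.482 -1.789
v -1.475 3.509 -1.142
v -1.805 2.951 -2.778
v -2.466 2.978 -2.131
v -2.013 -2.087 0.91
v -2.616 -1.417 1.656
v -0.832 -1.118 0.994
v -1.434 -0.448 1.741
v -1.466 -2.852 2.039
v -2.068 -2.182 2.786
v -0.284 -1.883 2.124
v -0.887 -1.213 2.87
v -3.031 0.014 0.888
v -2.604 -0.148 1.228
v -3.761 -0.176 2.672
v -4.189 -0.014 2.332
v -2.591 0.088 1.243
v -3.748 0.06 2.686
v -2.655 0.312 1.196
v -3.812 0.284 2.639
v -2.784 0.484 1.096
v -3.941 0.456 2.539
v -2.956 0.574 0.96
v -4.113 0.546 2.403
v -3.14 0.568 0.812
v -4.298 0.54 2.255
v -3.306 0.466 0.677
v -4.464 0.438 2.12
v -3.425 0.286 0.578
v -4.582 0.258 2.021
v -3.475 0.059 0.533
v -4.632 0.031 1.977
v -3.449 -0.176 0.55
v -4.606 -0.204 1.993
v -3.35 -0.378 0.625
v -4.508 -0.406 2.068
v -3.197 -0.512 0.746
v -4.354 -0.541 2.189
v -3.014 -0.556 0.891
v -4.172 -0.584 2.334
v -2.835 -0.5 1.036
v -3.992 -0.529 2.479
v -2.69 -0.356 1.155
v -3.847 -0.384 2.598
v -1.699 -4.097 -3.517
v -1.175 -3.283 -3.868
v -1.137 -2.749 -2.574
v -1.661 -3.563 -2.223
v -1.554 -3.156 -3.909
v -1.516 -2.622 -2.616
v -1.955 -3.172 -3.891
v -1.918 -2.638 -2.598
v -2.317 -3.329 -3.816
v -2.28 -2.795 -2.522
v -2.585 -3.603 -3.695
v -2.548 -3.069 -2.401
v -2.718 -3.953 -3.547
v -2.681 -3.419 -2.253
v -2.696 -4.324 -3.394
v -2.659 -3.79 -2.101
v -2.522 -4.66 -3.26
v -2.485 -4.126 -1.967
v -2.223 -4.911 -3.166
v -2.185 -4.377 -1.872
v -1.844 -5.038 -3.124
v -1.806 -4.504 -1.831
v -1.442 -5.022 -3.142
v -1.405 -4.488 -1.849
v -1.08 -4.865 -3.218
v -1.043 -4.331 -1.924
v -0.812 -4.591 -3.339
v -0.775 -4.057 -2.045
v -0.679 -4.241 -3.487
v -0.642 -3.707 -2.193
v -0.701 -3.87 -3.639
v -0.664 -3.336 -2.346
v -0.875 -3.534 -3.773
v -0.838 -3 -2.48
v 1.265 -3.757 -2.602
v 1.641 -4.068 -2.396
v 1.392 -3.734 -1.433
v 1.015 -3.423 -1.638
v 1.751 -3.881 -2.433
v 1.502 -3.546 -1.469
v 1.777 -3.672 -2.499
v 1.528 -3.338 -1.535
v 1.715 -3.478 -2.582
v 1.466 -3.144 -1.619
v 1.574 -3.332 -2.669
v 1.325 -2.998 -1.706
v 1.38 -3.26 -2.745
v 1.131 -2.925 -1.781
v 1.166 -3.274 -2.795
v 0.917 -2.939 -1.832
v 0.969 -3.371 -2.812
v 0.72 -3.036 -1.849
v 0.823 -3.535 -2.793
v 0.574 -3.2 -1.83
v 0.753 -3.738 -2.741
v 0.504 -3.403 -1.777
v 0.772 -3.944 -2.664
v 0.523 -3.609 -1.701
v 0.876 -4.117 -2.577
v 0.627 -3.783 -1.614
v 1.047 -4.229 -2.494
v 0.798 -3.894 -1.531
v 1.256 -4.259 -2.43
v 1.007 -3.924 -1.466
v 1.466 -4.202 -2.395
v 1.217 -3.867 -1.432
f 1 12 6
f 1 6 2
f 1 2 8
f 1 8 11
f 1 11 12
f 2 6 10
f 6 12 5
f 12 11 3
f 11 8 7
f 8 2 9
f 4 10 5
f 4 5 3
f 4 3 7
f 4 7 9
f 4 9 10
f 5 10 6
f 3 5 12
f 7 3 11
f 9 7 8
f 10 9 2
f 14 16 13
f 17 14 13
f 13 16 15
f 15 17 13
f 14 20 16
f 18 14 17
f 18 20 14
f 16 20 15
f 19 17 15
f 15 20 19
f 19 18 17
f 20 18 19
f 22 21 25
f 22 25 23
f 23 25 26
f 23 26 24
f 25 21 27
f 25 27 26
f 26 27 28
f 26 28 24
f 27 21 29
f 27 29 28
f 28 29 30
f 28 30 24
f 29 21 31
f 29 31 30
f 30 31 32
f 30 32 24
f 31 21 33
f 31 33 32
f 32 33 34
f 32 34 24
f 33 21 35
f 33 35 34
f 34 35 36
f 34 36 24
f 35 21 37
f 35 37 36
f 36 37 38
f 36 38 24
f 37 21 39
f 37 39 38
f 38 39 40
f 38 40 24
f 39 21 41
f 39 41 40
f 40 41 42
f 40 42 24
f 41 21 43
f 41 43 42
f 42 43 44
f 42 44 24
f 43 21 45
f 43 45 44
f 44 45 46
f 44 46 24
f 45 21 47
f 45 47 46
f 46 47 48
f 46 48 24
f 47 21 49
f 47 49 48
f 48 49 50
f 48 50 24
f 49 21 51
f 49 51 50
f 50 51 52
f 50 52 24
f 51 21 22
f 51 22 52
f 52 22 23
f 52 23 24
f 54 53 57
f 54 57 55
f 55 57 58
f 55 58 56
f 57 53 59
f 57 59 58
f 58 59 60
f 58 60 56
f 59 53 61
f 59 61 60
f 60 61 62
f 60 62 56
f 61 53 63
f 61 63 62
f 62 63 64
f 62 64 56
f 63 53 65
f 63 65 64
f 64 65 66
f 64 66 56
f 65 53 67
f 65 67 66
f 66 67 68
f 66 68 56
f 67 53 69
f 67 69 68
f 68 69 70
f 68 70 56
f 69 53 71
f 69 71 70
f 70 71 72
f 70 72 56
f 71 53 73
f 71 73 72
f 72 73 74
f 72 74 56
f 73 53 75
f 73 75 74
f 74 75 76
f 74 76 56
f 75 53 77
f 75 77 76
f 76 77 78
f 76 78 56
f 77 53 79
f 77 79 78
f 78 79 80
f 78 80 56
f 79 53 81
f 79 81 80
f 80 81 82
f 80 82 56
f 81 53 83
f 81 83 82
f 82 83 84
f 82 84 56
f 83 53 85
f 83 85 84
f 84 85 86
f 84 86 56
f 85 53 54
f 85 54 86
f 86 54 55
f 86 55 56
f 88 87 91
f 88 91 89
f 89 91 92
f 89 92 90
f 91 87 93
f 91 93 92
f 92 93 94
f 92 94 90
f 93 87 95
f 93 95 94
f 94 95 96
f 94 96 90
f 95 87 97
f 95 97 96
f 96 97 98
f 96 98 90
f 97 87 99
f 97 99 98
f 98 99 100
f 98 100 90
f 99 87 101
f 99 101 100
f 100 101 102
f 100 102 90
f 101 87 103
f 101 103 102
f 102 103 104
f 102 104 90
f 103 87 105
f 103 105 104
f 104 105 106
f 104 106 90
f 105 87 107
f 105 107 106
f 106 107 108
f 106 108 90
f 107 87 109
f 107 109 108
f 108 109 110
f 108 110 90
f 109 87 111
f 109 111 110
f 110 111 112
f 110 112 90
f 111 87 113
f 111 113 112
f 112 113 114
f 112 114 90
f 113 87 115
f 113 115 114
f 114 115 116
f 114 116 90
f 115 87 117
f 115 117 116
f 116 117 118
f 116 118 90
f 117 87 88
f 117 88 118
f 118 88 89
f 118 89 90

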